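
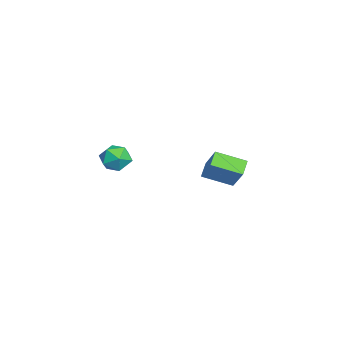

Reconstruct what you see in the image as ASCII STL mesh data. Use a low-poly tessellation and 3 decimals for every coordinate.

solid 
facet normal -0.987 0.043 0.155
outer loop
vertex 1.137 -2.592 3.372
vertex 1.055 -3.239 3.03
vertex 1.17 -3.218 3.757
endloop
endfacet
facet normal -0.633 0.381 0.674
outer loop
vertex 1.137 -2.592 3.372
vertex 1.17 -3.218 3.757
vertex 1.646 -2.675 3.897
endloop
endfacet
facet normal -0.240 0.896 0.374
outer loop
vertex 1.137 -2.592 3.372
vertex 1.646 -2.675 3.897
vertex 1.826 -2.359 3.256
endloop
endfacet
facet normal -0.352 0.876 -0.331
outer loop
vertex 1.137 -2.592 3.372
vertex 1.826 -2.359 3.256
vertex 1.46 -2.708 2.721
endloop
endfacet
facet normal -0.813 0.349 -0.466
outer loop
vertex 1.137 -2.592 3.372
vertex 1.46 -2.708 2.721
vertex 1.055 -3.239 3.03
endloop
endfacet
facet normal -0.187 -0.088 0.978
outer loop
vertex 1.646 -2.675 3.897
vertex 1.17 -3.218 3.757
vertex 1.88 -3.372 3.879
endloop
endfacet
facet normal -0.761 -0.634 0.139
outer loop
vertex 1.17 -3.218 3.757
vertex 1.055 -3.239 3.03
vertex 1.514 -3.721 3.344
endloop
endfacet
facet normal -0.479 -0.139 -0.867
outer loop
vertex 1.055 -3.239 3.03
vertex 1.46 -2.708 2.721
vertex 1.694 -3.405 2.703
endloop
endfacet
facet normal 0.266 0.714 -0.648
outer loop
vertex 1.46 -2.708 2.721
vertex 1.826 -2.359 3.256
vertex 2.17 -2.862 2.843
endloop
endfacet
facet normal 0.446 0.747 0.493
outer loop
vertex 1.826 -2.359 3.256
vertex 1.646 -2.675 3.897
vertex 2.285 -2.841 3.57
endloop
endfacet
facet normal 0.352 -0.876 0.331
outer loop
vertex 2.203 -3.488 3.228
vertex 1.88 -3.372 3.879
vertex 1.514 -3.721 3.344
endloop
endfacet
facet normal 0.240 -0.896 -0.374
outer loop
vertex 2.203 -3.488 3.228
vertex 1.514 -3.721 3.344
vertex 1.694 -3.405 2.703
endloop
endfacet
facet normal 0.633 -0.381 -0.674
outer loop
vertex 2.203 -3.488 3.228
vertex 1.694 -3.405 2.703
vertex 2.17 -2.862 2.843
endloop
endfacet
facet normal 0.987 -0.043 -0.155
outer loop
vertex 2.203 -3.488 3.228
vertex 2.17 -2.862 2.843
vertex 2.285 -2.841 3.57
endloop
endfacet
facet normal 0.813 -0.349 0.466
outer loop
vertex 2.203 -3.488 3.228
vertex 2.285 -2.841 3.57
vertex 1.88 -3.372 3.879
endloop
endfacet
facet normal -0.266 -0.714 0.648
outer loop
vertex 1.514 -3.721 3.344
vertex 1.88 -3.372 3.879
vertex 1.17 -3.218 3.757
endloop
endfacet
facet normal -0.446 -0.747 -0.493
outer loop
vertex 1.694 -3.405 2.703
vertex 1.514 -3.721 3.344
vertex 1.055 -3.239 3.03
endloop
endfacet
facet normal 0.187 0.088 -0.978
outer loop
vertex 2.17 -2.862 2.843
vertex 1.694 -3.405 2.703
vertex 1.46 -2.708 2.721
endloop
endfacet
facet normal 0.761 0.634 -0.139
outer loop
vertex 2.285 -2.841 3.57
vertex 2.17 -2.862 2.843
vertex 1.826 -2.359 3.256
endloop
endfacet
facet normal 0.479 0.139 0.867
outer loop
vertex 1.88 -3.372 3.879
vertex 2.285 -2.841 3.57
vertex 1.646 -2.675 3.897
endloop
endfacet
facet normal -0.834 0.205 0.513
outer loop
vertex -3.822 0.741 0.883
vertex -3.804 2.125 0.358
vertex -4.645 0.31 -0.282
endloop
endfacet
facet normal -0.013 -0.935 0.355
outer loop
vertex -3.936 0.135 -0.718
vertex -3.822 0.741 0.883
vertex -4.645 0.31 -0.282
endloop
endfacet
facet normal -0.834 0.206 0.512
outer loop
vertex -4.645 0.31 -0.282
vertex -3.804 2.125 0.358
vertex -4.626 1.694 -0.807
endloop
endfacet
facet normal -0.552 -0.289 -0.782
outer loop
vertex -4.626 1.694 -0.807
vertex -3.936 0.135 -0.718
vertex -4.645 0.31 -0.282
endloop
endfacet
facet normal 0.552 0.289 0.782
outer loop
vertex -3.822 0.741 0.883
vertex -3.095 1.95 -0.078
vertex -3.804 2.125 0.358
endloop
endfacet
facet normal -0.013 -0.935 0.355
outer loop
vertex -3.114 0.566 0.447
vertex -3.822 0.741 0.883
vertex -3.936 0.135 -0.718
endloop
endfacet
facet normal 0.553 0.289 0.782
outer loop
vertex -3.114 0.566 0.447
vertex -3.095 1.95 -0.078
vertex -3.822 0.741 0.883
endloop
endfacet
facet normal 0.013 0.935 -0.355
outer loop
vertex -3.804 2.125 0.358
vertex -3.095 1.95 -0.078
vertex -4.626 1.694 -0.807
endloop
endfacet
facet normal -0.553 -0.289 -0.782
outer loop
vertex -3.918 1.519 -1.243
vertex -3.936 0.135 -0.718
vertex -4.626 1.694 -0.807
endloop
endfacet
facet normal 0.013 0.935 -0.355
outer loop
vertex -4.626 1.694 -0.807
vertex -3.095 1.95 -0.078
vertex -3.918 1.519 -1.243
endloop
endfacet
facet normal 0.834 -0.205 -0.512
outer loop
vertex -3.918 1.519 -1.243
vertex -3.114 0.566 0.447
vertex -3.936 0.135 -0.718
endloop
endfacet
facet normal 0.834 -0.206 -0.513
outer loop
vertex -3.095 1.95 -0.078
vertex -3.114 0.566 0.447
vertex -3.918 1.519 -1.243
endloop
endfacet

endsolid


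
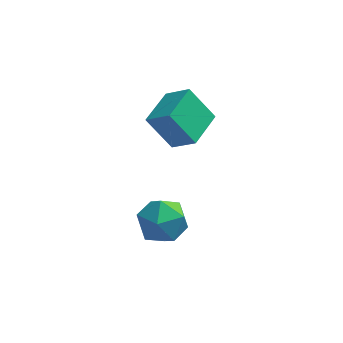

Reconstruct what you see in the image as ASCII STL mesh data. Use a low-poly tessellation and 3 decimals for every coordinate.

solid 
facet normal 0.103 0.992 -0.069
outer loop
vertex -0.814 -2.232 -4.07
vertex -1.451 -2.104 -3.178
vertex -0.358 -2.21 -3.065
endloop
endfacet
facet normal 0.680 0.658 -0.323
outer loop
vertex -0.814 -2.232 -4.07
vertex -0.358 -2.21 -3.065
vertex -0.007 -2.941 -3.814
endloop
endfacet
facet normal 0.471 0.228 -0.852
outer loop
vertex -0.814 -2.232 -4.07
vertex -0.007 -2.941 -3.814
vertex -0.883 -3.287 -4.39
endloop
endfacet
facet normal -0.237 0.296 -0.925
outer loop
vertex -0.814 -2.232 -4.07
vertex -0.883 -3.287 -4.39
vertex -1.775 -2.77 -3.996
endloop
endfacet
facet normal -0.464 0.768 -0.442
outer loop
vertex -0.814 -2.232 -4.07
vertex -1.775 -2.77 -3.996
vertex -1.451 -2.104 -3.178
endloop
endfacet
facet normal 0.947 0.251 0.199
outer loop
vertex -0.007 -2.941 -3.814
vertex -0.358 -2.21 -3.065
vertex -0.145 -3.25 -2.764
endloop
endfacet
facet normal 0.014 0.792 0.610
outer loop
vertex -0.358 -2.21 -3.065
vertex -1.451 -2.104 -3.178
vertex -1.037 -2.733 -2.37
endloop
endfacet
facet normal -0.903 0.430 0.008
outer loop
vertex -1.451 -2.104 -3.178
vertex -1.775 -2.77 -3.996
vertex -1.913 -3.079 -2.946
endloop
endfacet
facet normal -0.536 -0.334 -0.775
outer loop
vertex -1.775 -2.77 -3.996
vertex -0.883 -3.287 -4.39
vertex -1.562 -3.81 -3.695
endloop
endfacet
facet normal 0.608 -0.445 -0.658
outer loop
vertex -0.883 -3.287 -4.39
vertex -0.007 -2.941 -3.814
vertex -0.469 -3.916 -3.582
endloop
endfacet
facet normal 0.237 -0.296 0.925
outer loop
vertex -1.106 -3.788 -2.69
vertex -0.145 -3.25 -2.764
vertex -1.037 -2.733 -2.37
endloop
endfacet
facet normal -0.471 -0.228 0.852
outer loop
vertex -1.106 -3.788 -2.69
vertex -1.037 -2.733 -2.37
vertex -1.913 -3.079 -2.946
endloop
endfacet
facet normal -0.680 -0.658 0.323
outer loop
vertex -1.106 -3.788 -2.69
vertex -1.913 -3.079 -2.946
vertex -1.562 -3.81 -3.695
endloop
endfacet
facet normal -0.103 -0.992 0.069
outer loop
vertex -1.106 -3.788 -2.69
vertex -1.562 -3.81 -3.695
vertex -0.469 -3.916 -3.582
endloop
endfacet
facet normal 0.464 -0.768 0.442
outer loop
vertex -1.106 -3.788 -2.69
vertex -0.469 -3.916 -3.582
vertex -0.145 -3.25 -2.764
endloop
endfacet
facet normal 0.536 0.334 0.775
outer loop
vertex -1.037 -2.733 -2.37
vertex -0.145 -3.25 -2.764
vertex -0.358 -2.21 -3.065
endloop
endfacet
facet normal -0.608 0.445 0.658
outer loop
vertex -1.913 -3.079 -2.946
vertex -1.037 -2.733 -2.37
vertex -1.451 -2.104 -3.178
endloop
endfacet
facet normal -0.947 -0.251 -0.199
outer loop
vertex -1.562 -3.81 -3.695
vertex -1.913 -3.079 -2.946
vertex -1.775 -2.77 -3.996
endloop
endfacet
facet normal -0.014 -0.792 -0.610
outer loop
vertex -0.469 -3.916 -3.582
vertex -1.562 -3.81 -3.695
vertex -0.883 -3.287 -4.39
endloop
endfacet
facet normal 0.903 -0.430 -0.008
outer loop
vertex -0.145 -3.25 -2.764
vertex -0.469 -3.916 -3.582
vertex -0.007 -2.941 -3.814
endloop
endfacet
facet normal -0.592 0.207 0.779
outer loop
vertex -0.781 -1.53 1.765
vertex -0.113 -0.014 1.869
vertex -1.682 -1.078 0.96
endloop
endfacet
facet normal -0.402 -0.913 -0.063
outer loop
vertex -0.687 -1.426 -0.349
vertex -0.781 -1.53 1.765
vertex -1.682 -1.078 0.96
endloop
endfacet
facet normal -0.592 0.207 0.779
outer loop
vertex -1.682 -1.078 0.96
vertex -0.113 -0.014 1.869
vertex -1.014 0.438 1.064
endloop
endfacet
facet normal -0.698 0.351 -0.624
outer loop
vertex -1.014 0.438 1.064
vertex -0.687 -1.426 -0.349
vertex -1.682 -1.078 0.96
endloop
endfacet
facet normal 0.698 -0.351 0.624
outer loop
vertex -0.781 -1.53 1.765
vertex 0.882 -0.362 0.56
vertex -0.113 -0.014 1.869
endloop
endfacet
facet normal -0.402 -0.913 -0.063
outer loop
vertex 0.214 -1.878 0.456
vertex -0.781 -1.53 1.765
vertex -0.687 -1.426 -0.349
endloop
endfacet
facet normal 0.698 -0.351 0.624
outer loop
vertex 0.214 -1.878 0.456
vertex 0.882 -0.362 0.56
vertex -0.781 -1.53 1.765
endloop
endfacet
facet normal 0.402 0.913 0.063
outer loop
vertex -0.113 -0.014 1.869
vertex 0.882 -0.362 0.56
vertex -1.014 0.438 1.064
endloop
endfacet
facet normal -0.698 0.351 -0.624
outer loop
vertex -0.019 0.09 -0.245
vertex -0.687 -1.426 -0.349
vertex -1.014 0.438 1.064
endloop
endfacet
facet normal 0.402 0.913 0.063
outer loop
vertex -1.014 0.438 1.064
vertex 0.882 -0.362 0.56
vertex -0.019 0.09 -0.245
endloop
endfacet
facet normal 0.592 -0.207 -0.779
outer loop
vertex -0.019 0.09 -0.245
vertex 0.214 -1.878 0.456
vertex -0.687 -1.426 -0.349
endloop
endfacet
facet normal 0.592 -0.207 -0.779
outer loop
vertex 0.882 -0.362 0.56
vertex 0.214 -1.878 0.456
vertex -0.019 0.09 -0.245
endloop
endfacet

endsolid


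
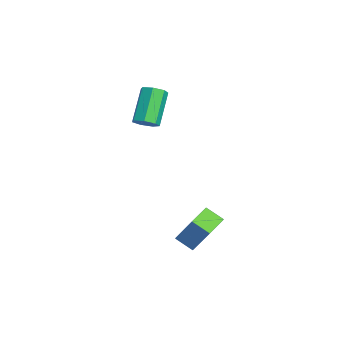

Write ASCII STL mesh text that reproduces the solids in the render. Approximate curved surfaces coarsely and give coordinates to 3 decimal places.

solid 
facet normal -0.451 -0.290 -0.844
outer loop
vertex 3.037 0.772 -2.377
vertex 2.061 1.666 -2.163
vertex 3.605 1.527 -2.94
endloop
endfacet
facet normal 0.728 -0.667 -0.160
outer loop
vertex 4.579 2.154 -1.117
vertex 3.037 0.772 -2.377
vertex 3.605 1.527 -2.94
endloop
endfacet
facet normal -0.451 -0.290 -0.844
outer loop
vertex 3.605 1.527 -2.94
vertex 2.061 1.666 -2.163
vertex 2.63 2.421 -2.726
endloop
endfacet
facet normal 0.517 0.686 -0.512
outer loop
vertex 2.63 2.421 -2.726
vertex 4.579 2.154 -1.117
vertex 3.605 1.527 -2.94
endloop
endfacet
facet normal -0.516 -0.686 0.512
outer loop
vertex 3.037 0.772 -2.377
vertex 3.035 2.293 -0.34
vertex 2.061 1.666 -2.163
endloop
endfacet
facet normal 0.728 -0.667 -0.159
outer loop
vertex 4.01 1.399 -0.554
vertex 3.037 0.772 -2.377
vertex 4.579 2.154 -1.117
endloop
endfacet
facet normal -0.517 -0.686 0.512
outer loop
vertex 4.01 1.399 -0.554
vertex 3.035 2.293 -0.34
vertex 3.037 0.772 -2.377
endloop
endfacet
facet normal -0.728 0.667 0.159
outer loop
vertex 2.061 1.666 -2.163
vertex 3.035 2.293 -0.34
vertex 2.63 2.421 -2.726
endloop
endfacet
facet normal 0.517 0.686 -0.512
outer loop
vertex 3.603 3.048 -0.903
vertex 4.579 2.154 -1.117
vertex 2.63 2.421 -2.726
endloop
endfacet
facet normal -0.728 0.667 0.159
outer loop
vertex 2.63 2.421 -2.726
vertex 3.035 2.293 -0.34
vertex 3.603 3.048 -0.903
endloop
endfacet
facet normal 0.451 0.290 0.844
outer loop
vertex 3.603 3.048 -0.903
vertex 4.01 1.399 -0.554
vertex 4.579 2.154 -1.117
endloop
endfacet
facet normal 0.451 0.290 0.844
outer loop
vertex 3.035 2.293 -0.34
vertex 4.01 1.399 -0.554
vertex 3.603 3.048 -0.903
endloop
endfacet
facet normal 0.609 -0.317 -0.727
outer loop
vertex -1.274 0.052 3.452
vertex -1.779 0.205 2.962
vertex -1.256 0.63 3.215
endloop
endfacet
facet normal 0.792 0.210 0.573
outer loop
vertex -1.274 0.052 3.452
vertex -1.256 0.63 3.215
vertex -2.596 0.743 5.028
endloop
endfacet
facet normal 0.792 0.210 0.573
outer loop
vertex -2.596 0.743 5.028
vertex -1.256 0.63 3.215
vertex -2.578 1.32 4.791
endloop
endfacet
facet normal -0.609 0.317 0.727
outer loop
vertex -2.596 0.743 5.028
vertex -2.578 1.32 4.791
vertex -3.101 0.895 4.538
endloop
endfacet
facet normal 0.610 -0.319 -0.726
outer loop
vertex -1.256 0.63 3.215
vertex -1.779 0.205 2.962
vertex -1.631 0.887 2.787
endloop
endfacet
facet normal 0.517 0.854 0.060
outer loop
vertex -1.256 0.63 3.215
vertex -1.631 0.887 2.787
vertex -2.578 1.32 4.791
endloop
endfacet
facet normal 0.517 0.854 0.060
outer loop
vertex -2.578 1.32 4.791
vertex -1.631 0.887 2.787
vertex -2.954 1.578 4.363
endloop
endfacet
facet normal -0.609 0.317 0.727
outer loop
vertex -2.578 1.32 4.791
vertex -2.954 1.578 4.363
vertex -3.101 0.895 4.538
endloop
endfacet
facet normal 0.609 -0.319 -0.726
outer loop
vertex -1.631 0.887 2.787
vertex -1.779 0.205 2.962
vertex -2.118 0.631 2.491
endloop
endfacet
facet normal -0.147 0.855 -0.498
outer loop
vertex -1.631 0.887 2.787
vertex -2.118 0.631 2.491
vertex -2.954 1.578 4.363
endloop
endfacet
facet normal -0.148 0.854 -0.498
outer loop
vertex -2.954 1.578 4.363
vertex -2.118 0.631 2.491
vertex -3.44 1.321 4.067
endloop
endfacet
facet normal -0.610 0.317 0.726
outer loop
vertex -2.954 1.578 4.363
vertex -3.44 1.321 4.067
vertex -3.101 0.895 4.538
endloop
endfacet
facet normal 0.610 -0.318 -0.726
outer loop
vertex -2.118 0.631 2.491
vertex -1.779 0.205 2.962
vertex -2.349 0.053 2.55
endloop
endfacet
facet normal -0.701 0.211 -0.681
outer loop
vertex -2.118 0.631 2.491
vertex -2.349 0.053 2.55
vertex -3.44 1.321 4.067
endloop
endfacet
facet normal -0.701 0.212 -0.681
outer loop
vertex -3.44 1.321 4.067
vertex -2.349 0.053 2.55
vertex -3.672 0.744 4.126
endloop
endfacet
facet normal -0.609 0.319 0.727
outer loop
vertex -3.44 1.321 4.067
vertex -3.672 0.744 4.126
vertex -3.101 0.895 4.538
endloop
endfacet
facet normal 0.610 -0.318 -0.726
outer loop
vertex -2.349 0.053 2.55
vertex -1.779 0.205 2.962
vertex -2.151 -0.41 2.919
endloop
endfacet
facet normal -0.727 -0.591 -0.351
outer loop
vertex -2.349 0.053 2.55
vertex -2.151 -0.41 2.919
vertex -3.672 0.744 4.126
endloop
endfacet
facet normal -0.727 -0.591 -0.351
outer loop
vertex -3.672 0.744 4.126
vertex -2.151 -0.41 2.919
vertex -3.473 0.28 4.495
endloop
endfacet
facet normal -0.609 0.317 0.727
outer loop
vertex -3.672 0.744 4.126
vertex -3.473 0.28 4.495
vertex -3.101 0.895 4.538
endloop
endfacet
facet normal 0.610 -0.318 -0.726
outer loop
vertex -2.151 -0.41 2.919
vertex -1.779 0.205 2.962
vertex -1.673 -0.41 3.321
endloop
endfacet
facet normal -0.205 -0.948 0.243
outer loop
vertex -2.151 -0.41 2.919
vertex -1.673 -0.41 3.321
vertex -3.473 0.28 4.495
endloop
endfacet
facet normal -0.205 -0.948 0.243
outer loop
vertex -3.473 0.28 4.495
vertex -1.673 -0.41 3.321
vertex -2.995 0.28 4.897
endloop
endfacet
facet normal -0.610 0.318 0.726
outer loop
vertex -3.473 0.28 4.495
vertex -2.995 0.28 4.897
vertex -3.101 0.895 4.538
endloop
endfacet
facet normal 0.608 -0.319 -0.727
outer loop
vertex -1.673 -0.41 3.321
vertex -1.779 0.205 2.962
vertex -1.274 0.052 3.452
endloop
endfacet
facet normal 0.471 -0.592 0.654
outer loop
vertex -1.673 -0.41 3.321
vertex -1.274 0.052 3.452
vertex -2.995 0.28 4.897
endloop
endfacet
facet normal 0.471 -0.591 0.655
outer loop
vertex -2.995 0.28 4.897
vertex -1.274 0.052 3.452
vertex -2.596 0.743 5.028
endloop
endfacet
facet normal -0.609 0.319 0.726
outer loop
vertex -2.995 0.28 4.897
vertex -2.596 0.743 5.028
vertex -3.101 0.895 4.538
endloop
endfacet

endsolid


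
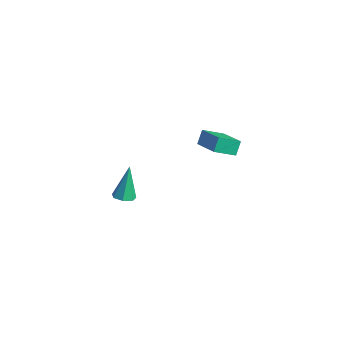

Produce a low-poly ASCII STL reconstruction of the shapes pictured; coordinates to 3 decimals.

solid 
facet normal 0.184 -0.422 -0.888
outer loop
vertex -3.439 -2.495 -4.05
vertex -3.8 -2.051 -4.336
vertex -3.173 -2.036 -4.213
endloop
endfacet
facet normal 0.771 -0.237 0.592
outer loop
vertex -3.439 -2.495 -4.05
vertex -3.173 -2.036 -4.213
vertex -4.16 -1.229 -2.604
endloop
endfacet
facet normal 0.184 -0.421 -0.888
outer loop
vertex -3.173 -2.036 -4.213
vertex -3.8 -2.051 -4.336
vertex -3.379 -1.588 -4.468
endloop
endfacet
facet normal 0.821 0.516 0.244
outer loop
vertex -3.173 -2.036 -4.213
vertex -3.379 -1.588 -4.468
vertex -4.16 -1.229 -2.604
endloop
endfacet
facet normal 0.185 -0.421 -0.888
outer loop
vertex -3.379 -1.588 -4.468
vertex -3.8 -2.051 -4.336
vertex -3.903 -1.489 -4.624
endloop
endfacet
facet normal 0.213 0.972 -0.098
outer loop
vertex -3.379 -1.588 -4.468
vertex -3.903 -1.489 -4.624
vertex -4.16 -1.229 -2.604
endloop
endfacet
facet normal 0.182 -0.422 -0.888
outer loop
vertex -3.903 -1.489 -4.624
vertex -3.8 -2.051 -4.336
vertex -4.35 -1.813 -4.562
endloop
endfacet
facet normal -0.594 0.785 -0.177
outer loop
vertex -3.903 -1.489 -4.624
vertex -4.35 -1.813 -4.562
vertex -4.16 -1.229 -2.604
endloop
endfacet
facet normal 0.183 -0.421 -0.888
outer loop
vertex -4.35 -1.813 -4.562
vertex -3.8 -2.051 -4.336
vertex -4.383 -2.317 -4.33
endloop
endfacet
facet normal -0.993 0.096 0.068
outer loop
vertex -4.35 -1.813 -4.562
vertex -4.383 -2.317 -4.33
vertex -4.16 -1.229 -2.604
endloop
endfacet
facet normal 0.183 -0.422 -0.888
outer loop
vertex -4.383 -2.317 -4.33
vertex -3.8 -2.051 -4.336
vertex -3.977 -2.62 -4.102
endloop
endfacet
facet normal -0.683 -0.575 0.451
outer loop
vertex -4.383 -2.317 -4.33
vertex -3.977 -2.62 -4.102
vertex -4.16 -1.229 -2.604
endloop
endfacet
facet normal 0.184 -0.422 -0.888
outer loop
vertex -3.977 -2.62 -4.102
vertex -3.8 -2.051 -4.336
vertex -3.439 -2.495 -4.05
endloop
endfacet
facet normal 0.102 -0.723 0.684
outer loop
vertex -3.977 -2.62 -4.102
vertex -3.439 -2.495 -4.05
vertex -4.16 -1.229 -2.604
endloop
endfacet
facet normal -0.880 0.236 -0.413
outer loop
vertex 0.295 -1.021 2.395
vertex 0.136 -0.507 3.027
vertex 0.857 -0.054 1.751
endloop
endfacet
facet normal 0.192 -0.619 -0.762
outer loop
vertex 2.264 -0.433 2.413
vertex 0.295 -1.021 2.395
vertex 0.857 -0.054 1.751
endloop
endfacet
facet normal -0.879 0.237 -0.413
outer loop
vertex 0.857 -0.054 1.751
vertex 0.136 -0.507 3.027
vertex 0.698 0.459 2.384
endloop
endfacet
facet normal 0.436 0.750 -0.498
outer loop
vertex 0.698 0.459 2.384
vertex 2.264 -0.433 2.413
vertex 0.857 -0.054 1.751
endloop
endfacet
facet normal -0.436 -0.749 0.499
outer loop
vertex 0.295 -1.021 2.395
vertex 1.543 -0.886 3.689
vertex 0.136 -0.507 3.027
endloop
endfacet
facet normal 0.192 -0.619 -0.762
outer loop
vertex 1.702 -1.399 3.056
vertex 0.295 -1.021 2.395
vertex 2.264 -0.433 2.413
endloop
endfacet
facet normal -0.435 -0.750 0.498
outer loop
vertex 1.702 -1.399 3.056
vertex 1.543 -0.886 3.689
vertex 0.295 -1.021 2.395
endloop
endfacet
facet normal -0.192 0.619 0.762
outer loop
vertex 0.136 -0.507 3.027
vertex 1.543 -0.886 3.689
vertex 0.698 0.459 2.384
endloop
endfacet
facet normal 0.436 0.749 -0.499
outer loop
vertex 2.105 0.081 3.045
vertex 2.264 -0.433 2.413
vertex 0.698 0.459 2.384
endloop
endfacet
facet normal -0.192 0.619 0.762
outer loop
vertex 0.698 0.459 2.384
vertex 1.543 -0.886 3.689
vertex 2.105 0.081 3.045
endloop
endfacet
facet normal 0.879 -0.236 0.413
outer loop
vertex 2.105 0.081 3.045
vertex 1.702 -1.399 3.056
vertex 2.264 -0.433 2.413
endloop
endfacet
facet normal 0.880 -0.236 0.413
outer loop
vertex 1.543 -0.886 3.689
vertex 1.702 -1.399 3.056
vertex 2.105 0.081 3.045
endloop
endfacet

endsolid


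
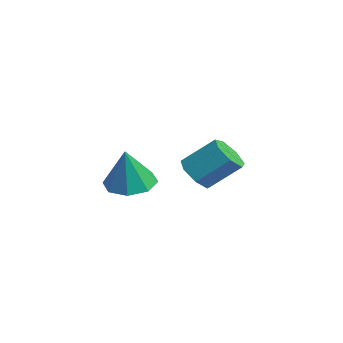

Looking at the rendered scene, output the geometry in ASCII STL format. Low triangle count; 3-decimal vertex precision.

solid 
facet normal -0.287 -0.695 -0.660
outer loop
vertex -0.3 1.944 2.398
vertex -0.736 2.597 1.9
vertex 0.143 2.303 1.827
endloop
endfacet
facet normal 0.785 -0.566 0.253
outer loop
vertex -0.3 1.944 2.398
vertex 0.143 2.303 1.827
vertex 0.232 3.229 3.618
endloop
endfacet
facet normal 0.785 -0.566 0.253
outer loop
vertex 0.232 3.229 3.618
vertex 0.143 2.303 1.827
vertex 0.675 3.588 3.047
endloop
endfacet
facet normal 0.288 0.694 0.660
outer loop
vertex 0.232 3.229 3.618
vertex 0.675 3.588 3.047
vertex -0.204 3.883 3.12
endloop
endfacet
facet normal -0.287 -0.694 -0.660
outer loop
vertex 0.143 2.303 1.827
vertex -0.736 2.597 1.9
vertex -0.076 2.884 1.311
endloop
endfacet
facet normal 0.919 -0.005 -0.395
outer loop
vertex 0.143 2.303 1.827
vertex -0.076 2.884 1.311
vertex 0.675 3.588 3.047
endloop
endfacet
facet normal 0.919 -0.005 -0.395
outer loop
vertex 0.675 3.588 3.047
vertex -0.076 2.884 1.311
vertex 0.456 4.169 2.531
endloop
endfacet
facet normal 0.288 0.694 0.660
outer loop
vertex 0.675 3.588 3.047
vertex 0.456 4.169 2.531
vertex -0.204 3.883 3.12
endloop
endfacet
facet normal -0.287 -0.695 -0.660
outer loop
vertex -0.076 2.884 1.311
vertex -0.736 2.597 1.9
vertex -0.792 3.249 1.238
endloop
endfacet
facet normal 0.361 0.559 -0.746
outer loop
vertex -0.076 2.884 1.311
vertex -0.792 3.249 1.238
vertex 0.456 4.169 2.531
endloop
endfacet
facet normal 0.361 0.559 -0.746
outer loop
vertex 0.456 4.169 2.531
vertex -0.792 3.249 1.238
vertex -0.26 4.534 2.458
endloop
endfacet
facet normal 0.287 0.695 0.659
outer loop
vertex 0.456 4.169 2.531
vertex -0.26 4.534 2.458
vertex -0.204 3.883 3.12
endloop
endfacet
facet normal -0.287 -0.694 -0.660
outer loop
vertex -0.792 3.249 1.238
vertex -0.736 2.597 1.9
vertex -1.466 3.123 1.664
endloop
endfacet
facet normal -0.469 0.702 -0.535
outer loop
vertex -0.792 3.249 1.238
vertex -1.466 3.123 1.664
vertex -0.26 4.534 2.458
endloop
endfacet
facet normal -0.469 0.702 -0.535
outer loop
vertex -0.26 4.534 2.458
vertex -1.466 3.123 1.664
vertex -0.934 4.408 2.884
endloop
endfacet
facet normal 0.287 0.695 0.659
outer loop
vertex -0.26 4.534 2.458
vertex -0.934 4.408 2.884
vertex -0.204 3.883 3.12
endloop
endfacet
facet normal -0.288 -0.695 -0.659
outer loop
vertex -1.466 3.123 1.664
vertex -0.736 2.597 1.9
vertex -1.59 2.602 2.268
endloop
endfacet
facet normal -0.945 0.316 0.079
outer loop
vertex -1.466 3.123 1.664
vertex -1.59 2.602 2.268
vertex -0.934 4.408 2.884
endloop
endfacet
facet normal -0.945 0.316 0.079
outer loop
vertex -0.934 4.408 2.884
vertex -1.59 2.602 2.268
vertex -1.058 3.887 3.488
endloop
endfacet
facet normal 0.287 0.695 0.659
outer loop
vertex -0.934 4.408 2.884
vertex -1.058 3.887 3.488
vertex -0.204 3.883 3.12
endloop
endfacet
facet normal -0.288 -0.694 -0.659
outer loop
vertex -1.59 2.602 2.268
vertex -0.736 2.597 1.9
vertex -1.071 2.077 2.594
endloop
endfacet
facet normal -0.710 -0.308 0.634
outer loop
vertex -1.59 2.602 2.268
vertex -1.071 2.077 2.594
vertex -1.058 3.887 3.488
endloop
endfacet
facet normal -0.710 -0.308 0.634
outer loop
vertex -1.058 3.887 3.488
vertex -1.071 2.077 2.594
vertex -0.539 3.362 3.814
endloop
endfacet
facet normal 0.288 0.694 0.660
outer loop
vertex -1.058 3.887 3.488
vertex -0.539 3.362 3.814
vertex -0.204 3.883 3.12
endloop
endfacet
facet normal -0.287 -0.695 -0.659
outer loop
vertex -1.071 2.077 2.594
vertex -0.736 2.597 1.9
vertex -0.3 1.944 2.398
endloop
endfacet
facet normal 0.060 -0.700 0.711
outer loop
vertex -1.071 2.077 2.594
vertex -0.3 1.944 2.398
vertex -0.539 3.362 3.814
endloop
endfacet
facet normal 0.060 -0.700 0.711
outer loop
vertex -0.539 3.362 3.814
vertex -0.3 1.944 2.398
vertex 0.232 3.229 3.618
endloop
endfacet
facet normal 0.288 0.694 0.660
outer loop
vertex -0.539 3.362 3.814
vertex 0.232 3.229 3.618
vertex -0.204 3.883 3.12
endloop
endfacet
facet normal -0.259 0.185 -0.948
outer loop
vertex 3.394 -0.677 2.808
vertex 2.423 -1.084 2.994
vertex 2.861 -0.111 3.064
endloop
endfacet
facet normal 0.753 0.535 0.383
outer loop
vertex 3.394 -0.677 2.808
vertex 2.861 -0.111 3.064
vertex 2.917 -1.436 4.806
endloop
endfacet
facet normal -0.259 0.185 -0.948
outer loop
vertex 2.861 -0.111 3.064
vertex 2.423 -1.084 2.994
vertex 2.071 -0.115 3.279
endloop
endfacet
facet normal 0.158 0.788 0.595
outer loop
vertex 2.861 -0.111 3.064
vertex 2.071 -0.115 3.279
vertex 2.917 -1.436 4.806
endloop
endfacet
facet normal -0.259 0.185 -0.948
outer loop
vertex 2.071 -0.115 3.279
vertex 2.423 -1.084 2.994
vertex 1.487 -0.687 3.327
endloop
endfacet
facet normal -0.460 0.529 0.713
outer loop
vertex 2.071 -0.115 3.279
vertex 1.487 -0.687 3.327
vertex 2.917 -1.436 4.806
endloop
endfacet
facet normal -0.259 0.184 -0.948
outer loop
vertex 1.487 -0.687 3.327
vertex 2.423 -1.084 2.994
vertex 1.451 -1.492 3.181
endloop
endfacet
facet normal -0.738 -0.088 0.669
outer loop
vertex 1.487 -0.687 3.327
vertex 1.451 -1.492 3.181
vertex 2.917 -1.436 4.806
endloop
endfacet
facet normal -0.260 0.184 -0.948
outer loop
vertex 1.451 -1.492 3.181
vertex 2.423 -1.084 2.994
vertex 1.985 -2.058 2.925
endloop
endfacet
facet normal -0.514 -0.706 0.488
outer loop
vertex 1.451 -1.492 3.181
vertex 1.985 -2.058 2.925
vertex 2.917 -1.436 4.806
endloop
endfacet
facet normal -0.259 0.184 -0.948
outer loop
vertex 1.985 -2.058 2.925
vertex 2.423 -1.084 2.994
vertex 2.775 -2.054 2.71
endloop
endfacet
facet normal 0.080 -0.958 0.277
outer loop
vertex 1.985 -2.058 2.925
vertex 2.775 -2.054 2.71
vertex 2.917 -1.436 4.806
endloop
endfacet
facet normal -0.258 0.184 -0.948
outer loop
vertex 2.775 -2.054 2.71
vertex 2.423 -1.084 2.994
vertex 3.359 -1.482 2.662
endloop
endfacet
facet normal 0.697 -0.699 0.159
outer loop
vertex 2.775 -2.054 2.71
vertex 3.359 -1.482 2.662
vertex 2.917 -1.436 4.806
endloop
endfacet
facet normal -0.258 0.183 -0.948
outer loop
vertex 3.359 -1.482 2.662
vertex 2.423 -1.084 2.994
vertex 3.394 -0.677 2.808
endloop
endfacet
facet normal 0.976 -0.079 0.203
outer loop
vertex 3.359 -1.482 2.662
vertex 3.394 -0.677 2.808
vertex 2.917 -1.436 4.806
endloop
endfacet

endsolid


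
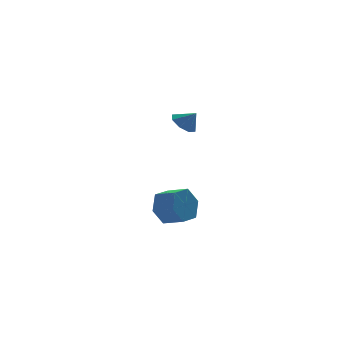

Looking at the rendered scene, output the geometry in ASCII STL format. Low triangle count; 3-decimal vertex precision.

solid 
facet normal -0.562 0.765 -0.316
outer loop
vertex -2.589 -3.197 -3.146
vertex -3.139 -3.216 -2.216
vertex -2.254 -2.604 -2.308
endloop
endfacet
facet normal 0.767 0.338 -0.546
outer loop
vertex -2.589 -3.197 -3.146
vertex -2.254 -2.604 -2.308
vertex -1.892 -4.145 -2.754
endloop
endfacet
facet normal 0.766 0.338 -0.546
outer loop
vertex -1.892 -4.145 -2.754
vertex -2.254 -2.604 -2.308
vertex -1.557 -3.551 -1.916
endloop
endfacet
facet normal 0.563 -0.764 0.316
outer loop
vertex -1.892 -4.145 -2.754
vertex -1.557 -3.551 -1.916
vertex -2.441 -4.164 -1.824
endloop
endfacet
facet normal -0.562 0.765 -0.316
outer loop
vertex -2.254 -2.604 -2.308
vertex -3.139 -3.216 -2.216
vertex -2.803 -2.623 -1.378
endloop
endfacet
facet normal 0.652 0.645 0.398
outer loop
vertex -2.254 -2.604 -2.308
vertex -2.803 -2.623 -1.378
vertex -1.557 -3.551 -1.916
endloop
endfacet
facet normal 0.652 0.645 0.398
outer loop
vertex -1.557 -3.551 -1.916
vertex -2.803 -2.623 -1.378
vertex -2.106 -3.57 -0.986
endloop
endfacet
facet normal 0.563 -0.764 0.316
outer loop
vertex -1.557 -3.551 -1.916
vertex -2.106 -3.57 -0.986
vertex -2.441 -4.164 -1.824
endloop
endfacet
facet normal -0.562 0.765 -0.316
outer loop
vertex -2.803 -2.623 -1.378
vertex -3.139 -3.216 -2.216
vertex -3.688 -3.235 -1.286
endloop
endfacet
facet normal -0.114 0.307 0.945
outer loop
vertex -2.803 -2.623 -1.378
vertex -3.688 -3.235 -1.286
vertex -2.106 -3.57 -0.986
endloop
endfacet
facet normal -0.114 0.307 0.945
outer loop
vertex -2.106 -3.57 -0.986
vertex -3.688 -3.235 -1.286
vertex -2.991 -4.183 -0.894
endloop
endfacet
facet normal 0.562 -0.764 0.317
outer loop
vertex -2.106 -3.57 -0.986
vertex -2.991 -4.183 -0.894
vertex -2.441 -4.164 -1.824
endloop
endfacet
facet normal -0.563 0.764 -0.316
outer loop
vertex -3.688 -3.235 -1.286
vertex -3.139 -3.216 -2.216
vertex -4.023 -3.829 -2.124
endloop
endfacet
facet normal -0.767 -0.338 0.546
outer loop
vertex -3.688 -3.235 -1.286
vertex -4.023 -3.829 -2.124
vertex -2.991 -4.183 -0.894
endloop
endfacet
facet normal -0.767 -0.338 0.546
outer loop
vertex -2.991 -4.183 -0.894
vertex -4.023 -3.829 -2.124
vertex -3.326 -4.776 -1.732
endloop
endfacet
facet normal 0.562 -0.765 0.316
outer loop
vertex -2.991 -4.183 -0.894
vertex -3.326 -4.776 -1.732
vertex -2.441 -4.164 -1.824
endloop
endfacet
facet normal -0.563 0.764 -0.316
outer loop
vertex -4.023 -3.829 -2.124
vertex -3.139 -3.216 -2.216
vertex -3.474 -3.81 -3.054
endloop
endfacet
facet normal -0.652 -0.645 -0.398
outer loop
vertex -4.023 -3.829 -2.124
vertex -3.474 -3.81 -3.054
vertex -3.326 -4.776 -1.732
endloop
endfacet
facet normal -0.652 -0.645 -0.398
outer loop
vertex -3.326 -4.776 -1.732
vertex -3.474 -3.81 -3.054
vertex -2.777 -4.757 -2.662
endloop
endfacet
facet normal 0.562 -0.765 0.316
outer loop
vertex -3.326 -4.776 -1.732
vertex -2.777 -4.757 -2.662
vertex -2.441 -4.164 -1.824
endloop
endfacet
facet normal -0.562 0.764 -0.317
outer loop
vertex -3.474 -3.81 -3.054
vertex -3.139 -3.216 -2.216
vertex -2.589 -3.197 -3.146
endloop
endfacet
facet normal 0.114 -0.307 -0.945
outer loop
vertex -3.474 -3.81 -3.054
vertex -2.589 -3.197 -3.146
vertex -2.777 -4.757 -2.662
endloop
endfacet
facet normal 0.114 -0.307 -0.945
outer loop
vertex -2.777 -4.757 -2.662
vertex -2.589 -3.197 -3.146
vertex -1.892 -4.145 -2.754
endloop
endfacet
facet normal 0.562 -0.765 0.316
outer loop
vertex -2.777 -4.757 -2.662
vertex -1.892 -4.145 -2.754
vertex -2.441 -4.164 -1.824
endloop
endfacet
facet normal -0.532 0.390 -0.752
outer loop
vertex 0.6 2.599 0.495
vertex 0.084 2.963 1.049
vertex 0.795 3.188 0.663
endloop
endfacet
facet normal 0.952 -0.305 -0.035
outer loop
vertex 0.6 2.599 0.495
vertex 0.795 3.188 0.663
vertex 0.636 2.557 1.831
endloop
endfacet
facet normal -0.532 0.391 -0.751
outer loop
vertex 0.795 3.188 0.663
vertex 0.084 2.963 1.049
vertex 0.574 3.645 1.057
endloop
endfacet
facet normal 0.938 0.234 0.254
outer loop
vertex 0.795 3.188 0.663
vertex 0.574 3.645 1.057
vertex 0.636 2.557 1.831
endloop
endfacet
facet normal -0.532 0.391 -0.751
outer loop
vertex 0.574 3.645 1.057
vertex 0.084 2.963 1.049
vertex 0.066 3.703 1.447
endloop
endfacet
facet normal 0.562 0.500 0.658
outer loop
vertex 0.574 3.645 1.057
vertex 0.066 3.703 1.447
vertex 0.636 2.557 1.831
endloop
endfacet
facet normal -0.530 0.392 -0.752
outer loop
vertex 0.066 3.703 1.447
vertex 0.084 2.963 1.049
vertex -0.432 3.328 1.603
endloop
endfacet
facet normal 0.042 0.336 0.941
outer loop
vertex 0.066 3.703 1.447
vertex -0.432 3.328 1.603
vertex 0.636 2.557 1.831
endloop
endfacet
facet normal -0.531 0.391 -0.752
outer loop
vertex -0.432 3.328 1.603
vertex 0.084 2.963 1.049
vertex -0.628 2.739 1.435
endloop
endfacet
facet normal -0.316 -0.161 0.935
outer loop
vertex -0.432 3.328 1.603
vertex -0.628 2.739 1.435
vertex 0.636 2.557 1.831
endloop
endfacet
facet normal -0.531 0.391 -0.752
outer loop
vertex -0.628 2.739 1.435
vertex 0.084 2.963 1.049
vertex -0.407 2.281 1.041
endloop
endfacet
facet normal -0.303 -0.701 0.645
outer loop
vertex -0.628 2.739 1.435
vertex -0.407 2.281 1.041
vertex 0.636 2.557 1.831
endloop
endfacet
facet normal -0.531 0.391 -0.752
outer loop
vertex -0.407 2.281 1.041
vertex 0.084 2.963 1.049
vertex 0.102 2.224 0.652
endloop
endfacet
facet normal 0.075 -0.968 0.240
outer loop
vertex -0.407 2.281 1.041
vertex 0.102 2.224 0.652
vertex 0.636 2.557 1.831
endloop
endfacet
facet normal -0.531 0.391 -0.752
outer loop
vertex 0.102 2.224 0.652
vertex 0.084 2.963 1.049
vertex 0.6 2.599 0.495
endloop
endfacet
facet normal 0.593 -0.804 -0.041
outer loop
vertex 0.102 2.224 0.652
vertex 0.6 2.599 0.495
vertex 0.636 2.557 1.831
endloop
endfacet

endsolid


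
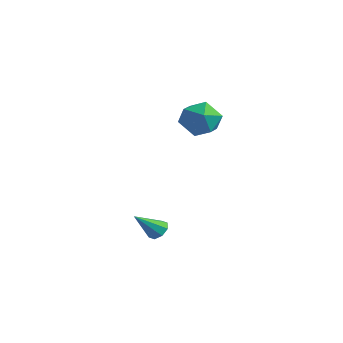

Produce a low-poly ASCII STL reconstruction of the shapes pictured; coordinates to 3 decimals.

solid 
facet normal 0.332 0.941 -0.066
outer loop
vertex -1.473 3.575 0.385
vertex -1.922 3.794 1.25
vertex -0.98 3.461 1.246
endloop
endfacet
facet normal 0.784 0.488 -0.384
outer loop
vertex -1.473 3.575 0.385
vertex -0.98 3.461 1.246
vertex -0.901 2.77 0.53
endloop
endfacet
facet normal 0.425 0.141 -0.894
outer loop
vertex -1.473 3.575 0.385
vertex -0.901 2.77 0.53
vertex -1.793 2.676 0.091
endloop
endfacet
facet normal -0.248 0.380 -0.891
outer loop
vertex -1.473 3.575 0.385
vertex -1.793 2.676 0.091
vertex -2.424 3.309 0.536
endloop
endfacet
facet normal -0.305 0.874 -0.379
outer loop
vertex -1.473 3.575 0.385
vertex -2.424 3.309 0.536
vertex -1.922 3.794 1.25
endloop
endfacet
facet normal 0.995 0.009 0.102
outer loop
vertex -0.901 2.77 0.53
vertex -0.98 3.461 1.246
vertex -0.996 2.491 1.484
endloop
endfacet
facet normal 0.265 0.741 0.617
outer loop
vertex -0.98 3.461 1.246
vertex -1.922 3.794 1.25
vertex -1.627 3.124 1.929
endloop
endfacet
facet normal -0.766 0.633 0.109
outer loop
vertex -1.922 3.794 1.25
vertex -2.424 3.309 0.536
vertex -2.519 3.03 1.49
endloop
endfacet
facet normal -0.674 -0.166 -0.720
outer loop
vertex -2.424 3.309 0.536
vertex -1.793 2.676 0.091
vertex -2.44 2.339 0.774
endloop
endfacet
facet normal 0.414 -0.551 -0.724
outer loop
vertex -1.793 2.676 0.091
vertex -0.901 2.77 0.53
vertex -1.498 2.006 0.77
endloop
endfacet
facet normal 0.248 -0.380 0.891
outer loop
vertex -1.947 2.225 1.635
vertex -0.996 2.491 1.484
vertex -1.627 3.124 1.929
endloop
endfacet
facet normal -0.425 -0.141 0.894
outer loop
vertex -1.947 2.225 1.635
vertex -1.627 3.124 1.929
vertex -2.519 3.03 1.49
endloop
endfacet
facet normal -0.784 -0.488 0.384
outer loop
vertex -1.947 2.225 1.635
vertex -2.519 3.03 1.49
vertex -2.44 2.339 0.774
endloop
endfacet
facet normal -0.332 -0.941 0.066
outer loop
vertex -1.947 2.225 1.635
vertex -2.44 2.339 0.774
vertex -1.498 2.006 0.77
endloop
endfacet
facet normal 0.305 -0.874 0.379
outer loop
vertex -1.947 2.225 1.635
vertex -1.498 2.006 0.77
vertex -0.996 2.491 1.484
endloop
endfacet
facet normal 0.674 0.166 0.720
outer loop
vertex -1.627 3.124 1.929
vertex -0.996 2.491 1.484
vertex -0.98 3.461 1.246
endloop
endfacet
facet normal -0.414 0.551 0.724
outer loop
vertex -2.519 3.03 1.49
vertex -1.627 3.124 1.929
vertex -1.922 3.794 1.25
endloop
endfacet
facet normal -0.995 -0.009 -0.102
outer loop
vertex -2.44 2.339 0.774
vertex -2.519 3.03 1.49
vertex -2.424 3.309 0.536
endloop
endfacet
facet normal -0.265 -0.741 -0.617
outer loop
vertex -1.498 2.006 0.77
vertex -2.44 2.339 0.774
vertex -1.793 2.676 0.091
endloop
endfacet
facet normal 0.766 -0.633 -0.109
outer loop
vertex -0.996 2.491 1.484
vertex -1.498 2.006 0.77
vertex -0.901 2.77 0.53
endloop
endfacet
facet normal 0.137 0.727 -0.673
outer loop
vertex 1.628 -2.106 -3.258
vertex 1.425 -1.768 -2.934
vertex 1.896 -1.942 -3.026
endloop
endfacet
facet normal 0.632 -0.749 -0.200
outer loop
vertex 1.628 -2.106 -3.258
vertex 1.896 -1.942 -3.026
vertex 1.235 -2.772 -2.006
endloop
endfacet
facet normal 0.137 0.727 -0.673
outer loop
vertex 1.896 -1.942 -3.026
vertex 1.425 -1.768 -2.934
vertex 1.888 -1.676 -2.74
endloop
endfacet
facet normal 0.893 -0.317 0.320
outer loop
vertex 1.896 -1.942 -3.026
vertex 1.888 -1.676 -2.74
vertex 1.235 -2.772 -2.006
endloop
endfacet
facet normal 0.138 0.727 -0.673
outer loop
vertex 1.888 -1.676 -2.74
vertex 1.425 -1.768 -2.934
vertex 1.609 -1.464 -2.568
endloop
endfacet
facet normal 0.604 0.162 0.780
outer loop
vertex 1.888 -1.676 -2.74
vertex 1.609 -1.464 -2.568
vertex 1.235 -2.772 -2.006
endloop
endfacet
facet normal 0.137 0.727 -0.673
outer loop
vertex 1.609 -1.464 -2.568
vertex 1.425 -1.768 -2.934
vertex 1.222 -1.43 -2.61
endloop
endfacet
facet normal -0.063 0.409 0.910
outer loop
vertex 1.609 -1.464 -2.568
vertex 1.222 -1.43 -2.61
vertex 1.235 -2.772 -2.006
endloop
endfacet
facet normal 0.137 0.727 -0.673
outer loop
vertex 1.222 -1.43 -2.61
vertex 1.425 -1.768 -2.934
vertex 0.954 -1.594 -2.842
endloop
endfacet
facet normal -0.720 0.279 0.635
outer loop
vertex 1.222 -1.43 -2.61
vertex 0.954 -1.594 -2.842
vertex 1.235 -2.772 -2.006
endloop
endfacet
facet normal 0.137 0.727 -0.673
outer loop
vertex 0.954 -1.594 -2.842
vertex 1.425 -1.768 -2.934
vertex 0.962 -1.86 -3.128
endloop
endfacet
facet normal -0.982 -0.153 0.115
outer loop
vertex 0.954 -1.594 -2.842
vertex 0.962 -1.86 -3.128
vertex 1.235 -2.772 -2.006
endloop
endfacet
facet normal 0.138 0.727 -0.673
outer loop
vertex 0.962 -1.86 -3.128
vertex 1.425 -1.768 -2.934
vertex 1.241 -2.072 -3.3
endloop
endfacet
facet normal -0.693 -0.632 -0.345
outer loop
vertex 0.962 -1.86 -3.128
vertex 1.241 -2.072 -3.3
vertex 1.235 -2.772 -2.006
endloop
endfacet
facet normal 0.137 0.727 -0.673
outer loop
vertex 1.241 -2.072 -3.3
vertex 1.425 -1.768 -2.934
vertex 1.628 -2.106 -3.258
endloop
endfacet
facet normal -0.026 -0.879 -0.476
outer loop
vertex 1.241 -2.072 -3.3
vertex 1.628 -2.106 -3.258
vertex 1.235 -2.772 -2.006
endloop
endfacet

endsolid


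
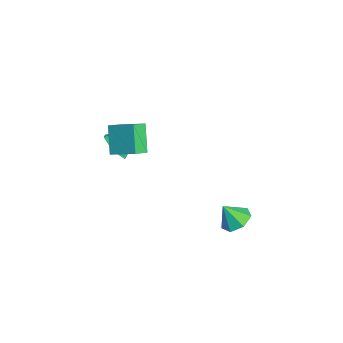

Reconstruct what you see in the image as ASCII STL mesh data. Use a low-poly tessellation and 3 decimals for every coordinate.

solid 
facet normal -0.444 0.701 -0.559
outer loop
vertex -1.003 -2.92 3.316
vertex 0.01 -1.687 4.058
vertex 0.322 -3.18 1.937
endloop
endfacet
facet normal -0.576 -0.701 -0.421
outer loop
vertex 0.85 -4.013 2.602
vertex -1.003 -2.92 3.316
vertex 0.322 -3.18 1.937
endloop
endfacet
facet normal -0.444 0.701 -0.558
outer loop
vertex 0.322 -3.18 1.937
vertex 0.01 -1.687 4.058
vertex 1.335 -1.946 2.679
endloop
endfacet
facet normal 0.687 -0.135 -0.714
outer loop
vertex 1.335 -1.946 2.679
vertex 0.85 -4.013 2.602
vertex 0.322 -3.18 1.937
endloop
endfacet
facet normal -0.687 0.135 0.714
outer loop
vertex -1.003 -2.92 3.316
vertex 0.538 -2.52 4.723
vertex 0.01 -1.687 4.058
endloop
endfacet
facet normal -0.576 -0.701 -0.422
outer loop
vertex -0.475 -3.754 3.981
vertex -1.003 -2.92 3.316
vertex 0.85 -4.013 2.602
endloop
endfacet
facet normal -0.687 0.135 0.714
outer loop
vertex -0.475 -3.754 3.981
vertex 0.538 -2.52 4.723
vertex -1.003 -2.92 3.316
endloop
endfacet
facet normal 0.575 0.701 0.421
outer loop
vertex 0.01 -1.687 4.058
vertex 0.538 -2.52 4.723
vertex 1.335 -1.946 2.679
endloop
endfacet
facet normal 0.687 -0.135 -0.714
outer loop
vertex 1.863 -2.78 3.344
vertex 0.85 -4.013 2.602
vertex 1.335 -1.946 2.679
endloop
endfacet
facet normal 0.576 0.701 0.421
outer loop
vertex 1.335 -1.946 2.679
vertex 0.538 -2.52 4.723
vertex 1.863 -2.78 3.344
endloop
endfacet
facet normal 0.444 -0.701 0.558
outer loop
vertex 1.863 -2.78 3.344
vertex -0.475 -3.754 3.981
vertex 0.85 -4.013 2.602
endloop
endfacet
facet normal 0.444 -0.700 0.559
outer loop
vertex 0.538 -2.52 4.723
vertex -0.475 -3.754 3.981
vertex 1.863 -2.78 3.344
endloop
endfacet
facet normal 0.102 -0.831 -0.547
outer loop
vertex -0.387 -2.838 0.557
vertex -1.318 -3.18 0.902
vertex -0.995 -2.603 0.087
endloop
endfacet
facet normal 0.536 0.789 -0.299
outer loop
vertex -0.387 -2.838 0.557
vertex -0.995 -2.603 0.087
vertex -1.522 -1.52 1.998
endloop
endfacet
facet normal 0.103 -0.831 -0.547
outer loop
vertex -0.995 -2.603 0.087
vertex -1.318 -3.18 0.902
vertex -1.792 -2.706 0.094
endloop
endfacet
facet normal -0.114 0.850 -0.514
outer loop
vertex -0.995 -2.603 0.087
vertex -1.792 -2.706 0.094
vertex -1.522 -1.52 1.998
endloop
endfacet
facet normal 0.101 -0.831 -0.547
outer loop
vertex -1.792 -2.706 0.094
vertex -1.318 -3.18 0.902
vertex -2.311 -3.086 0.575
endloop
endfacet
facet normal -0.725 0.626 -0.287
outer loop
vertex -1.792 -2.706 0.094
vertex -2.311 -3.086 0.575
vertex -1.522 -1.52 1.998
endloop
endfacet
facet normal 0.102 -0.830 -0.548
outer loop
vertex -2.311 -3.086 0.575
vertex -1.318 -3.18 0.902
vertex -2.249 -3.522 1.247
endloop
endfacet
facet normal -0.937 0.248 0.247
outer loop
vertex -2.311 -3.086 0.575
vertex -2.249 -3.522 1.247
vertex -1.522 -1.52 1.998
endloop
endfacet
facet normal 0.102 -0.830 -0.548
outer loop
vertex -2.249 -3.522 1.247
vertex -1.318 -3.18 0.902
vertex -1.641 -3.758 1.717
endloop
endfacet
facet normal -0.626 -0.064 0.777
outer loop
vertex -2.249 -3.522 1.247
vertex -1.641 -3.758 1.717
vertex -1.522 -1.52 1.998
endloop
endfacet
facet normal 0.102 -0.830 -0.548
outer loop
vertex -1.641 -3.758 1.717
vertex -1.318 -3.18 0.902
vertex -0.844 -3.655 1.71
endloop
endfacet
facet normal 0.025 -0.126 0.992
outer loop
vertex -1.641 -3.758 1.717
vertex -0.844 -3.655 1.71
vertex -1.522 -1.52 1.998
endloop
endfacet
facet normal 0.102 -0.830 -0.548
outer loop
vertex -0.844 -3.655 1.71
vertex -1.318 -3.18 0.902
vertex -0.325 -3.274 1.229
endloop
endfacet
facet normal 0.636 0.099 0.765
outer loop
vertex -0.844 -3.655 1.71
vertex -0.325 -3.274 1.229
vertex -1.522 -1.52 1.998
endloop
endfacet
facet normal 0.102 -0.830 -0.548
outer loop
vertex -0.325 -3.274 1.229
vertex -1.318 -3.18 0.902
vertex -0.387 -2.838 0.557
endloop
endfacet
facet normal 0.848 0.477 0.231
outer loop
vertex -0.325 -3.274 1.229
vertex -0.387 -2.838 0.557
vertex -1.522 -1.52 1.998
endloop
endfacet
facet normal 0.216 0.493 -0.843
outer loop
vertex 3.188 2.511 -4.639
vertex 2.352 3.129 -4.492
vertex 3.337 3.27 -4.157
endloop
endfacet
facet normal 0.699 -0.476 0.534
outer loop
vertex 3.188 2.511 -4.639
vertex 3.337 3.27 -4.157
vertex 2.028 2.391 -3.228
endloop
endfacet
facet normal 0.216 0.492 -0.843
outer loop
vertex 3.337 3.27 -4.157
vertex 2.352 3.129 -4.492
vertex 2.745 3.923 -3.928
endloop
endfacet
facet normal 0.500 0.155 0.852
outer loop
vertex 3.337 3.27 -4.157
vertex 2.745 3.923 -3.928
vertex 2.028 2.391 -3.228
endloop
endfacet
facet normal 0.217 0.492 -0.843
outer loop
vertex 2.745 3.923 -3.928
vertex 2.352 3.129 -4.492
vertex 1.857 3.978 -4.124
endloop
endfacet
facet normal -0.162 0.472 0.867
outer loop
vertex 2.745 3.923 -3.928
vertex 1.857 3.978 -4.124
vertex 2.028 2.391 -3.228
endloop
endfacet
facet normal 0.217 0.492 -0.843
outer loop
vertex 1.857 3.978 -4.124
vertex 2.352 3.129 -4.492
vertex 1.342 3.394 -4.597
endloop
endfacet
facet normal -0.789 0.236 0.568
outer loop
vertex 1.857 3.978 -4.124
vertex 1.342 3.394 -4.597
vertex 2.028 2.391 -3.228
endloop
endfacet
facet normal 0.217 0.492 -0.843
outer loop
vertex 1.342 3.394 -4.597
vertex 2.352 3.129 -4.492
vertex 1.588 2.611 -4.991
endloop
endfacet
facet normal -0.909 -0.376 0.180
outer loop
vertex 1.342 3.394 -4.597
vertex 1.588 2.611 -4.991
vertex 2.028 2.391 -3.228
endloop
endfacet
facet normal 0.217 0.492 -0.843
outer loop
vertex 1.588 2.611 -4.991
vertex 2.352 3.129 -4.492
vertex 2.409 2.217 -5.01
endloop
endfacet
facet normal -0.433 -0.902 -0.004
outer loop
vertex 1.588 2.611 -4.991
vertex 2.409 2.217 -5.01
vertex 2.028 2.391 -3.228
endloop
endfacet
facet normal 0.216 0.492 -0.843
outer loop
vertex 2.409 2.217 -5.01
vertex 2.352 3.129 -4.492
vertex 3.188 2.511 -4.639
endloop
endfacet
facet normal 0.284 -0.946 0.153
outer loop
vertex 2.409 2.217 -5.01
vertex 3.188 2.511 -4.639
vertex 2.028 2.391 -3.228
endloop
endfacet

endsolid


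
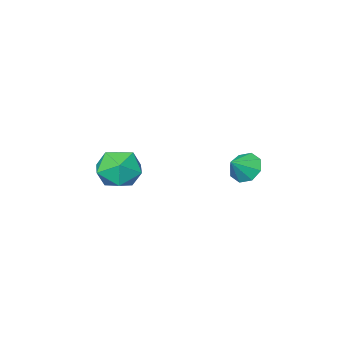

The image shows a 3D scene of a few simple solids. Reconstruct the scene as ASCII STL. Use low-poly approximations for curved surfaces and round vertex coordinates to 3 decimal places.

solid 
facet normal -0.790 -0.120 -0.601
outer loop
vertex -0.756 3.168 1.849
vertex -1.199 2.966 2.471
vertex -1.024 3.644 2.106
endloop
endfacet
facet normal 0.796 0.565 -0.216
outer loop
vertex -0.756 3.168 1.849
vertex -1.024 3.644 2.106
vertex -0.361 3.094 3.109
endloop
endfacet
facet normal -0.790 -0.120 -0.602
outer loop
vertex -1.024 3.644 2.106
vertex -1.199 2.966 2.471
vertex -1.395 3.724 2.577
endloop
endfacet
facet normal 0.436 0.879 0.194
outer loop
vertex -1.024 3.644 2.106
vertex -1.395 3.724 2.577
vertex -0.361 3.094 3.109
endloop
endfacet
facet normal -0.790 -0.120 -0.602
outer loop
vertex -1.395 3.724 2.577
vertex -1.199 2.966 2.471
vertex -1.651 3.359 2.986
endloop
endfacet
facet normal 0.082 0.718 0.692
outer loop
vertex -1.395 3.724 2.577
vertex -1.651 3.359 2.986
vertex -0.361 3.094 3.109
endloop
endfacet
facet normal -0.790 -0.121 -0.601
outer loop
vertex -1.651 3.359 2.986
vertex -1.199 2.966 2.471
vertex -1.642 2.764 3.094
endloop
endfacet
facet normal -0.057 0.177 0.982
outer loop
vertex -1.651 3.359 2.986
vertex -1.642 2.764 3.094
vertex -0.361 3.094 3.109
endloop
endfacet
facet normal -0.790 -0.121 -0.601
outer loop
vertex -1.642 2.764 3.094
vertex -1.199 2.966 2.471
vertex -1.373 2.288 2.836
endloop
endfacet
facet normal 0.100 -0.430 0.897
outer loop
vertex -1.642 2.764 3.094
vertex -1.373 2.288 2.836
vertex -0.361 3.094 3.109
endloop
endfacet
facet normal -0.789 -0.122 -0.602
outer loop
vertex -1.373 2.288 2.836
vertex -1.199 2.966 2.471
vertex -1.002 2.208 2.366
endloop
endfacet
facet normal 0.459 -0.742 0.489
outer loop
vertex -1.373 2.288 2.836
vertex -1.002 2.208 2.366
vertex -0.361 3.094 3.109
endloop
endfacet
facet normal -0.790 -0.122 -0.600
outer loop
vertex -1.002 2.208 2.366
vertex -1.199 2.966 2.471
vertex -0.747 2.573 1.956
endloop
endfacet
facet normal 0.814 -0.580 -0.010
outer loop
vertex -1.002 2.208 2.366
vertex -0.747 2.573 1.956
vertex -0.361 3.094 3.109
endloop
endfacet
facet normal -0.790 -0.120 -0.602
outer loop
vertex -0.747 2.573 1.956
vertex -1.199 2.966 2.471
vertex -0.756 3.168 1.849
endloop
endfacet
facet normal 0.953 -0.040 -0.301
outer loop
vertex -0.747 2.573 1.956
vertex -0.756 3.168 1.849
vertex -0.361 3.094 3.109
endloop
endfacet
facet normal -0.235 0.749 0.619
outer loop
vertex 3.466 2.503 3.412
vertex 3.392 1.808 4.225
vertex 4.33 2.281 4.008
endloop
endfacet
facet normal 0.188 0.978 0.092
outer loop
vertex 3.466 2.503 3.412
vertex 4.33 2.281 4.008
vertex 4.42 2.364 2.942
endloop
endfacet
facet normal -0.138 0.838 -0.528
outer loop
vertex 3.466 2.503 3.412
vertex 4.42 2.364 2.942
vertex 3.539 1.941 2.501
endloop
endfacet
facet normal -0.761 0.523 -0.384
outer loop
vertex 3.466 2.503 3.412
vertex 3.539 1.941 2.501
vertex 2.904 1.598 3.294
endloop
endfacet
facet normal -0.822 0.468 0.325
outer loop
vertex 3.466 2.503 3.412
vertex 2.904 1.598 3.294
vertex 3.392 1.808 4.225
endloop
endfacet
facet normal 0.793 0.599 0.114
outer loop
vertex 4.42 2.364 2.942
vertex 4.33 2.281 4.008
vertex 4.936 1.582 3.466
endloop
endfacet
facet normal 0.108 0.230 0.967
outer loop
vertex 4.33 2.281 4.008
vertex 3.392 1.808 4.225
vertex 4.301 1.239 4.259
endloop
endfacet
facet normal -0.841 -0.225 0.492
outer loop
vertex 3.392 1.808 4.225
vertex 2.904 1.598 3.294
vertex 3.42 0.816 3.818
endloop
endfacet
facet normal -0.743 -0.137 -0.655
outer loop
vertex 2.904 1.598 3.294
vertex 3.539 1.941 2.501
vertex 3.51 0.899 2.752
endloop
endfacet
facet normal 0.266 0.372 -0.889
outer loop
vertex 3.539 1.941 2.501
vertex 4.42 2.364 2.942
vertex 4.448 1.372 2.535
endloop
endfacet
facet normal 0.761 -0.523 0.384
outer loop
vertex 4.374 0.677 3.348
vertex 4.936 1.582 3.466
vertex 4.301 1.239 4.259
endloop
endfacet
facet normal 0.138 -0.838 0.528
outer loop
vertex 4.374 0.677 3.348
vertex 4.301 1.239 4.259
vertex 3.42 0.816 3.818
endloop
endfacet
facet normal -0.188 -0.978 -0.092
outer loop
vertex 4.374 0.677 3.348
vertex 3.42 0.816 3.818
vertex 3.51 0.899 2.752
endloop
endfacet
facet normal 0.235 -0.749 -0.619
outer loop
vertex 4.374 0.677 3.348
vertex 3.51 0.899 2.752
vertex 4.448 1.372 2.535
endloop
endfacet
facet normal 0.822 -0.468 -0.325
outer loop
vertex 4.374 0.677 3.348
vertex 4.448 1.372 2.535
vertex 4.936 1.582 3.466
endloop
endfacet
facet normal 0.743 0.137 0.655
outer loop
vertex 4.301 1.239 4.259
vertex 4.936 1.582 3.466
vertex 4.33 2.281 4.008
endloop
endfacet
facet normal -0.266 -0.372 0.889
outer loop
vertex 3.42 0.816 3.818
vertex 4.301 1.239 4.259
vertex 3.392 1.808 4.225
endloop
endfacet
facet normal -0.793 -0.599 -0.114
outer loop
vertex 3.51 0.899 2.752
vertex 3.42 0.816 3.818
vertex 2.904 1.598 3.294
endloop
endfacet
facet normal -0.108 -0.230 -0.967
outer loop
vertex 4.448 1.372 2.535
vertex 3.51 0.899 2.752
vertex 3.539 1.941 2.501
endloop
endfacet
facet normal 0.841 0.225 -0.492
outer loop
vertex 4.936 1.582 3.466
vertex 4.448 1.372 2.535
vertex 4.42 2.364 2.942
endloop
endfacet

endsolid


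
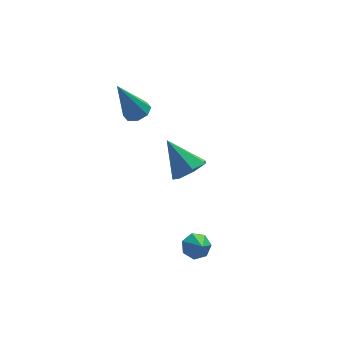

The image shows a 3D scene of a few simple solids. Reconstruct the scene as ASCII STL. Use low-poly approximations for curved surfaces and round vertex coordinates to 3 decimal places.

solid 
facet normal 0.407 0.009 -0.913
outer loop
vertex 0.488 3.688 1.403
vertex -0.027 3.31 1.17
vertex 0.091 3.977 1.229
endloop
endfacet
facet normal 0.370 0.796 0.478
outer loop
vertex 0.488 3.688 1.403
vertex 0.091 3.977 1.229
vertex -0.913 3.29 3.15
endloop
endfacet
facet normal 0.408 0.008 -0.913
outer loop
vertex 0.091 3.977 1.229
vertex -0.027 3.31 1.17
vertex -0.374 3.875 1.02
endloop
endfacet
facet normal -0.289 0.939 0.185
outer loop
vertex 0.091 3.977 1.229
vertex -0.374 3.875 1.02
vertex -0.913 3.29 3.15
endloop
endfacet
facet normal 0.409 0.009 -0.912
outer loop
vertex -0.374 3.875 1.02
vertex -0.027 3.31 1.17
vertex -0.636 3.442 0.898
endloop
endfacet
facet normal -0.845 0.530 -0.068
outer loop
vertex -0.374 3.875 1.02
vertex -0.636 3.442 0.898
vertex -0.913 3.29 3.15
endloop
endfacet
facet normal 0.409 0.008 -0.912
outer loop
vertex -0.636 3.442 0.898
vertex -0.027 3.31 1.17
vertex -0.541 2.931 0.936
endloop
endfacet
facet normal -0.973 -0.191 -0.133
outer loop
vertex -0.636 3.442 0.898
vertex -0.541 2.931 0.936
vertex -0.913 3.29 3.15
endloop
endfacet
facet normal 0.408 0.010 -0.913
outer loop
vertex -0.541 2.931 0.936
vertex -0.027 3.31 1.17
vertex -0.145 2.643 1.11
endloop
endfacet
facet normal -0.596 -0.802 0.030
outer loop
vertex -0.541 2.931 0.936
vertex -0.145 2.643 1.11
vertex -0.913 3.29 3.15
endloop
endfacet
facet normal 0.410 0.010 -0.912
outer loop
vertex -0.145 2.643 1.11
vertex -0.027 3.31 1.17
vertex 0.32 2.745 1.32
endloop
endfacet
facet normal 0.061 -0.945 0.323
outer loop
vertex -0.145 2.643 1.11
vertex 0.32 2.745 1.32
vertex -0.913 3.29 3.15
endloop
endfacet
facet normal 0.408 0.008 -0.913
outer loop
vertex 0.32 2.745 1.32
vertex -0.027 3.31 1.17
vertex 0.582 3.177 1.441
endloop
endfacet
facet normal 0.618 -0.536 0.576
outer loop
vertex 0.32 2.745 1.32
vertex 0.582 3.177 1.441
vertex -0.913 3.29 3.15
endloop
endfacet
facet normal 0.408 0.007 -0.913
outer loop
vertex 0.582 3.177 1.441
vertex -0.027 3.31 1.17
vertex 0.488 3.688 1.403
endloop
endfacet
facet normal 0.746 0.185 0.640
outer loop
vertex 0.582 3.177 1.441
vertex 0.488 3.688 1.403
vertex -0.913 3.29 3.15
endloop
endfacet
facet normal -0.059 0.734 -0.676
outer loop
vertex 1.953 -2.227 -3.787
vertex 1.278 -2.209 -3.709
vertex 1.753 -1.86 -3.371
endloop
endfacet
facet normal 0.852 -0.116 0.511
outer loop
vertex 1.953 -2.227 -3.787
vertex 1.753 -1.86 -3.371
vertex 1.342 -3.031 -2.951
endloop
endfacet
facet normal -0.057 0.734 -0.677
outer loop
vertex 1.753 -1.86 -3.371
vertex 1.278 -2.209 -3.709
vertex 1.195 -1.755 -3.21
endloop
endfacet
facet normal 0.309 0.223 0.925
outer loop
vertex 1.753 -1.86 -3.371
vertex 1.195 -1.755 -3.21
vertex 1.342 -3.031 -2.951
endloop
endfacet
facet normal -0.057 0.734 -0.677
outer loop
vertex 1.195 -1.755 -3.21
vertex 1.278 -2.209 -3.709
vertex 0.699 -1.992 -3.425
endloop
endfacet
facet normal -0.445 0.129 0.886
outer loop
vertex 1.195 -1.755 -3.21
vertex 0.699 -1.992 -3.425
vertex 1.342 -3.031 -2.951
endloop
endfacet
facet normal -0.057 0.733 -0.677
outer loop
vertex 0.699 -1.992 -3.425
vertex 1.278 -2.209 -3.709
vertex 0.639 -2.393 -3.854
endloop
endfacet
facet normal -0.844 -0.328 0.425
outer loop
vertex 0.699 -1.992 -3.425
vertex 0.639 -2.393 -3.854
vertex 1.342 -3.031 -2.951
endloop
endfacet
facet normal -0.058 0.734 -0.677
outer loop
vertex 0.639 -2.393 -3.854
vertex 1.278 -2.209 -3.709
vertex 1.06 -2.655 -4.174
endloop
endfacet
facet normal -0.585 -0.803 -0.112
outer loop
vertex 0.639 -2.393 -3.854
vertex 1.06 -2.655 -4.174
vertex 1.342 -3.031 -2.951
endloop
endfacet
facet normal -0.057 0.734 -0.677
outer loop
vertex 1.06 -2.655 -4.174
vertex 1.278 -2.209 -3.709
vertex 1.645 -2.582 -4.144
endloop
endfacet
facet normal 0.133 -0.938 -0.319
outer loop
vertex 1.06 -2.655 -4.174
vertex 1.645 -2.582 -4.144
vertex 1.342 -3.031 -2.951
endloop
endfacet
facet normal -0.059 0.733 -0.678
outer loop
vertex 1.645 -2.582 -4.144
vertex 1.278 -2.209 -3.709
vertex 1.953 -2.227 -3.787
endloop
endfacet
facet normal 0.775 -0.631 -0.041
outer loop
vertex 1.645 -2.582 -4.144
vertex 1.953 -2.227 -3.787
vertex 1.342 -3.031 -2.951
endloop
endfacet
facet normal 0.413 -0.567 -0.713
outer loop
vertex 3.006 2.828 -2.627
vertex 2.182 2.428 -2.786
vertex 2.543 3.188 -3.181
endloop
endfacet
facet normal 0.487 0.860 0.152
outer loop
vertex 3.006 2.828 -2.627
vertex 2.543 3.188 -3.181
vertex 1.378 3.532 -1.394
endloop
endfacet
facet normal 0.412 -0.567 -0.714
outer loop
vertex 2.543 3.188 -3.181
vertex 2.182 2.428 -2.786
vertex 1.807 2.976 -3.437
endloop
endfacet
facet normal -0.170 0.941 -0.292
outer loop
vertex 2.543 3.188 -3.181
vertex 1.807 2.976 -3.437
vertex 1.378 3.532 -1.394
endloop
endfacet
facet normal 0.412 -0.566 -0.714
outer loop
vertex 1.807 2.976 -3.437
vertex 2.182 2.428 -2.786
vertex 1.354 2.351 -3.203
endloop
endfacet
facet normal -0.822 0.482 -0.304
outer loop
vertex 1.807 2.976 -3.437
vertex 1.354 2.351 -3.203
vertex 1.378 3.532 -1.394
endloop
endfacet
facet normal 0.412 -0.566 -0.714
outer loop
vertex 1.354 2.351 -3.203
vertex 2.182 2.428 -2.786
vertex 1.524 1.783 -2.654
endloop
endfacet
facet normal -0.977 -0.172 0.125
outer loop
vertex 1.354 2.351 -3.203
vertex 1.524 1.783 -2.654
vertex 1.378 3.532 -1.394
endloop
endfacet
facet normal 0.412 -0.566 -0.714
outer loop
vertex 1.524 1.783 -2.654
vertex 2.182 2.428 -2.786
vertex 2.189 1.701 -2.205
endloop
endfacet
facet normal -0.519 -0.528 0.672
outer loop
vertex 1.524 1.783 -2.654
vertex 2.189 1.701 -2.205
vertex 1.378 3.532 -1.394
endloop
endfacet
facet normal 0.412 -0.566 -0.714
outer loop
vertex 2.189 1.701 -2.205
vertex 2.182 2.428 -2.786
vertex 2.849 2.166 -2.193
endloop
endfacet
facet normal 0.207 -0.318 0.925
outer loop
vertex 2.189 1.701 -2.205
vertex 2.849 2.166 -2.193
vertex 1.378 3.532 -1.394
endloop
endfacet
facet normal 0.412 -0.566 -0.714
outer loop
vertex 2.849 2.166 -2.193
vertex 2.182 2.428 -2.786
vertex 3.006 2.828 -2.627
endloop
endfacet
facet normal 0.655 0.300 0.694
outer loop
vertex 2.849 2.166 -2.193
vertex 3.006 2.828 -2.627
vertex 1.378 3.532 -1.394
endloop
endfacet

endsolid


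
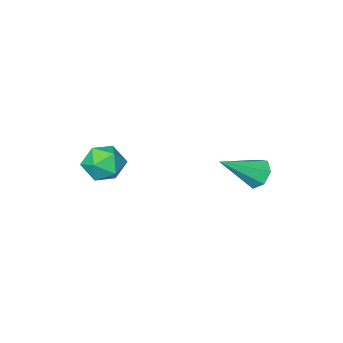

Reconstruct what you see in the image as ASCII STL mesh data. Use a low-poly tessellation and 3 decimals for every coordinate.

solid 
facet normal -0.808 0.182 -0.560
outer loop
vertex -0.277 -1.0 -1.669
vertex -0.581 -1.184 -1.29
vertex -0.418 -0.697 -1.367
endloop
endfacet
facet normal 0.731 0.621 -0.282
outer loop
vertex -0.277 -1.0 -1.669
vertex -0.418 -0.697 -1.367
vertex 0.541 -1.436 -0.51
endloop
endfacet
facet normal -0.807 0.181 -0.562
outer loop
vertex -0.418 -0.697 -1.367
vertex -0.581 -1.184 -1.29
vertex -0.683 -0.76 -1.007
endloop
endfacet
facet normal 0.320 0.865 0.387
outer loop
vertex -0.418 -0.697 -1.367
vertex -0.683 -0.76 -1.007
vertex 0.541 -1.436 -0.51
endloop
endfacet
facet normal -0.807 0.181 -0.562
outer loop
vertex -0.683 -0.76 -1.007
vertex -0.581 -1.184 -1.29
vertex -0.871 -1.143 -0.86
endloop
endfacet
facet normal -0.137 0.413 0.900
outer loop
vertex -0.683 -0.76 -1.007
vertex -0.871 -1.143 -0.86
vertex 0.541 -1.436 -0.51
endloop
endfacet
facet normal -0.807 0.182 -0.562
outer loop
vertex -0.871 -1.143 -0.86
vertex -0.581 -1.184 -1.29
vertex -0.841 -1.557 -1.037
endloop
endfacet
facet normal -0.297 -0.393 0.870
outer loop
vertex -0.871 -1.143 -0.86
vertex -0.841 -1.557 -1.037
vertex 0.541 -1.436 -0.51
endloop
endfacet
facet normal -0.807 0.181 -0.563
outer loop
vertex -0.841 -1.557 -1.037
vertex -0.581 -1.184 -1.29
vertex -0.615 -1.691 -1.404
endloop
endfacet
facet normal -0.040 -0.946 0.321
outer loop
vertex -0.841 -1.557 -1.037
vertex -0.615 -1.691 -1.404
vertex 0.541 -1.436 -0.51
endloop
endfacet
facet normal -0.808 0.180 -0.561
outer loop
vertex -0.615 -1.691 -1.404
vertex -0.581 -1.184 -1.29
vertex -0.364 -1.443 -1.686
endloop
endfacet
facet normal 0.443 -0.831 -0.336
outer loop
vertex -0.615 -1.691 -1.404
vertex -0.364 -1.443 -1.686
vertex 0.541 -1.436 -0.51
endloop
endfacet
facet normal -0.808 0.180 -0.561
outer loop
vertex -0.364 -1.443 -1.686
vertex -0.581 -1.184 -1.29
vertex -0.277 -1.0 -1.669
endloop
endfacet
facet normal 0.786 -0.131 -0.604
outer loop
vertex -0.364 -1.443 -1.686
vertex -0.277 -1.0 -1.669
vertex 0.541 -1.436 -0.51
endloop
endfacet
facet normal -0.733 0.286 0.618
outer loop
vertex 2.533 -2.857 -0.523
vertex 2.641 -3.393 -0.147
vertex 2.966 -2.83 -0.022
endloop
endfacet
facet normal -0.418 0.852 0.315
outer loop
vertex 2.533 -2.857 -0.523
vertex 2.966 -2.83 -0.022
vertex 3.111 -2.544 -0.602
endloop
endfacet
facet normal -0.479 0.785 -0.393
outer loop
vertex 2.533 -2.857 -0.523
vertex 3.111 -2.544 -0.602
vertex 2.875 -2.93 -1.085
endloop
endfacet
facet normal -0.830 0.177 -0.528
outer loop
vertex 2.533 -2.857 -0.523
vertex 2.875 -2.93 -1.085
vertex 2.584 -3.455 -0.804
endloop
endfacet
facet normal -0.987 -0.130 0.098
outer loop
vertex 2.533 -2.857 -0.523
vertex 2.584 -3.455 -0.804
vertex 2.641 -3.393 -0.147
endloop
endfacet
facet normal 0.275 0.833 0.480
outer loop
vertex 3.111 -2.544 -0.602
vertex 2.966 -2.83 -0.022
vertex 3.576 -2.885 -0.276
endloop
endfacet
facet normal -0.231 -0.082 0.970
outer loop
vertex 2.966 -2.83 -0.022
vertex 2.641 -3.393 -0.147
vertex 3.285 -3.41 0.005
endloop
endfacet
facet normal -0.643 -0.755 0.127
outer loop
vertex 2.641 -3.393 -0.147
vertex 2.584 -3.455 -0.804
vertex 3.049 -3.796 -0.478
endloop
endfacet
facet normal -0.391 -0.256 -0.884
outer loop
vertex 2.584 -3.455 -0.804
vertex 2.875 -2.93 -1.085
vertex 3.194 -3.51 -1.058
endloop
endfacet
facet normal 0.176 0.725 -0.666
outer loop
vertex 2.875 -2.93 -1.085
vertex 3.111 -2.544 -0.602
vertex 3.519 -2.947 -0.933
endloop
endfacet
facet normal 0.830 -0.177 0.528
outer loop
vertex 3.627 -3.483 -0.557
vertex 3.576 -2.885 -0.276
vertex 3.285 -3.41 0.005
endloop
endfacet
facet normal 0.479 -0.785 0.393
outer loop
vertex 3.627 -3.483 -0.557
vertex 3.285 -3.41 0.005
vertex 3.049 -3.796 -0.478
endloop
endfacet
facet normal 0.418 -0.852 -0.315
outer loop
vertex 3.627 -3.483 -0.557
vertex 3.049 -3.796 -0.478
vertex 3.194 -3.51 -1.058
endloop
endfacet
facet normal 0.733 -0.286 -0.618
outer loop
vertex 3.627 -3.483 -0.557
vertex 3.194 -3.51 -1.058
vertex 3.519 -2.947 -0.933
endloop
endfacet
facet normal 0.987 0.130 -0.098
outer loop
vertex 3.627 -3.483 -0.557
vertex 3.519 -2.947 -0.933
vertex 3.576 -2.885 -0.276
endloop
endfacet
facet normal 0.391 0.256 0.884
outer loop
vertex 3.285 -3.41 0.005
vertex 3.576 -2.885 -0.276
vertex 2.966 -2.83 -0.022
endloop
endfacet
facet normal -0.176 -0.725 0.666
outer loop
vertex 3.049 -3.796 -0.478
vertex 3.285 -3.41 0.005
vertex 2.641 -3.393 -0.147
endloop
endfacet
facet normal -0.275 -0.833 -0.480
outer loop
vertex 3.194 -3.51 -1.058
vertex 3.049 -3.796 -0.478
vertex 2.584 -3.455 -0.804
endloop
endfacet
facet normal 0.231 0.082 -0.970
outer loop
vertex 3.519 -2.947 -0.933
vertex 3.194 -3.51 -1.058
vertex 2.875 -2.93 -1.085
endloop
endfacet
facet normal 0.643 0.755 -0.127
outer loop
vertex 3.576 -2.885 -0.276
vertex 3.519 -2.947 -0.933
vertex 3.111 -2.544 -0.602
endloop
endfacet

endsolid


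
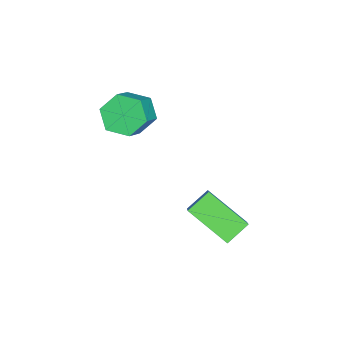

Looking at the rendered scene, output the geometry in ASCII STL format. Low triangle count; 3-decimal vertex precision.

solid 
facet normal -0.658 0.541 0.524
outer loop
vertex 2.807 -0.051 0.429
vertex 3.647 0.19 1.236
vertex 3.274 1.411 -0.493
endloop
endfacet
facet normal -0.705 -0.203 -0.679
outer loop
vertex 3.933 0.87 -1.016
vertex 2.807 -0.051 0.429
vertex 3.274 1.411 -0.493
endloop
endfacet
facet normal -0.659 0.540 0.524
outer loop
vertex 3.274 1.411 -0.493
vertex 3.647 0.19 1.236
vertex 4.114 1.652 0.315
endloop
endfacet
facet normal 0.261 0.816 -0.515
outer loop
vertex 4.114 1.652 0.315
vertex 3.933 0.87 -1.016
vertex 3.274 1.411 -0.493
endloop
endfacet
facet normal -0.261 -0.816 0.515
outer loop
vertex 2.807 -0.051 0.429
vertex 4.306 -0.351 0.713
vertex 3.647 0.19 1.236
endloop
endfacet
facet normal -0.706 -0.202 -0.679
outer loop
vertex 3.466 -0.592 -0.095
vertex 2.807 -0.051 0.429
vertex 3.933 0.87 -1.016
endloop
endfacet
facet normal -0.261 -0.817 0.515
outer loop
vertex 3.466 -0.592 -0.095
vertex 4.306 -0.351 0.713
vertex 2.807 -0.051 0.429
endloop
endfacet
facet normal 0.705 0.203 0.679
outer loop
vertex 3.647 0.19 1.236
vertex 4.306 -0.351 0.713
vertex 4.114 1.652 0.315
endloop
endfacet
facet normal 0.261 0.816 -0.515
outer loop
vertex 4.773 1.111 -0.209
vertex 3.933 0.87 -1.016
vertex 4.114 1.652 0.315
endloop
endfacet
facet normal 0.706 0.203 0.679
outer loop
vertex 4.114 1.652 0.315
vertex 4.306 -0.351 0.713
vertex 4.773 1.111 -0.209
endloop
endfacet
facet normal 0.658 -0.540 -0.524
outer loop
vertex 4.773 1.111 -0.209
vertex 3.466 -0.592 -0.095
vertex 3.933 0.87 -1.016
endloop
endfacet
facet normal 0.659 -0.541 -0.523
outer loop
vertex 4.306 -0.351 0.713
vertex 3.466 -0.592 -0.095
vertex 4.773 1.111 -0.209
endloop
endfacet
facet normal -0.798 0.059 -0.600
outer loop
vertex 1.899 -2.656 2.06
vertex 1.417 -3.005 2.667
vertex 1.508 -2.16 2.629
endloop
endfacet
facet normal 0.389 0.810 -0.439
outer loop
vertex 1.899 -2.656 2.06
vertex 1.508 -2.16 2.629
vertex 2.865 -2.727 2.785
endloop
endfacet
facet normal 0.389 0.810 -0.439
outer loop
vertex 2.865 -2.727 2.785
vertex 1.508 -2.16 2.629
vertex 2.474 -2.231 3.354
endloop
endfacet
facet normal 0.798 -0.058 0.599
outer loop
vertex 2.865 -2.727 2.785
vertex 2.474 -2.231 3.354
vertex 2.383 -3.075 3.393
endloop
endfacet
facet normal -0.798 0.059 -0.600
outer loop
vertex 1.508 -2.16 2.629
vertex 1.417 -3.005 2.667
vertex 1.026 -2.509 3.236
endloop
endfacet
facet normal -0.204 0.910 0.361
outer loop
vertex 1.508 -2.16 2.629
vertex 1.026 -2.509 3.236
vertex 2.474 -2.231 3.354
endloop
endfacet
facet normal -0.204 0.910 0.361
outer loop
vertex 2.474 -2.231 3.354
vertex 1.026 -2.509 3.236
vertex 1.992 -2.58 3.962
endloop
endfacet
facet normal 0.798 -0.058 0.599
outer loop
vertex 2.474 -2.231 3.354
vertex 1.992 -2.58 3.962
vertex 2.383 -3.075 3.393
endloop
endfacet
facet normal -0.798 0.058 -0.599
outer loop
vertex 1.026 -2.509 3.236
vertex 1.417 -3.005 2.667
vertex 0.935 -3.353 3.275
endloop
endfacet
facet normal -0.593 0.101 0.799
outer loop
vertex 1.026 -2.509 3.236
vertex 0.935 -3.353 3.275
vertex 1.992 -2.58 3.962
endloop
endfacet
facet normal -0.593 0.100 0.799
outer loop
vertex 1.992 -2.58 3.962
vertex 0.935 -3.353 3.275
vertex 1.901 -3.424 4.0
endloop
endfacet
facet normal 0.798 -0.059 0.600
outer loop
vertex 1.992 -2.58 3.962
vertex 1.901 -3.424 4.0
vertex 2.383 -3.075 3.393
endloop
endfacet
facet normal -0.798 0.058 -0.599
outer loop
vertex 0.935 -3.353 3.275
vertex 1.417 -3.005 2.667
vertex 1.326 -3.849 2.706
endloop
endfacet
facet normal -0.389 -0.810 0.439
outer loop
vertex 0.935 -3.353 3.275
vertex 1.326 -3.849 2.706
vertex 1.901 -3.424 4.0
endloop
endfacet
facet normal -0.389 -0.810 0.439
outer loop
vertex 1.901 -3.424 4.0
vertex 1.326 -3.849 2.706
vertex 2.292 -3.92 3.431
endloop
endfacet
facet normal 0.798 -0.059 0.600
outer loop
vertex 1.901 -3.424 4.0
vertex 2.292 -3.92 3.431
vertex 2.383 -3.075 3.393
endloop
endfacet
facet normal -0.798 0.058 -0.599
outer loop
vertex 1.326 -3.849 2.706
vertex 1.417 -3.005 2.667
vertex 1.808 -3.5 2.098
endloop
endfacet
facet normal 0.204 -0.910 -0.361
outer loop
vertex 1.326 -3.849 2.706
vertex 1.808 -3.5 2.098
vertex 2.292 -3.92 3.431
endloop
endfacet
facet normal 0.204 -0.910 -0.361
outer loop
vertex 2.292 -3.92 3.431
vertex 1.808 -3.5 2.098
vertex 2.774 -3.571 2.824
endloop
endfacet
facet normal 0.798 -0.059 0.600
outer loop
vertex 2.292 -3.92 3.431
vertex 2.774 -3.571 2.824
vertex 2.383 -3.075 3.393
endloop
endfacet
facet normal -0.798 0.059 -0.600
outer loop
vertex 1.808 -3.5 2.098
vertex 1.417 -3.005 2.667
vertex 1.899 -2.656 2.06
endloop
endfacet
facet normal 0.593 -0.100 -0.799
outer loop
vertex 1.808 -3.5 2.098
vertex 1.899 -2.656 2.06
vertex 2.774 -3.571 2.824
endloop
endfacet
facet normal 0.592 -0.101 -0.799
outer loop
vertex 2.774 -3.571 2.824
vertex 1.899 -2.656 2.06
vertex 2.865 -2.727 2.785
endloop
endfacet
facet normal 0.798 -0.058 0.599
outer loop
vertex 2.774 -3.571 2.824
vertex 2.865 -2.727 2.785
vertex 2.383 -3.075 3.393
endloop
endfacet

endsolid


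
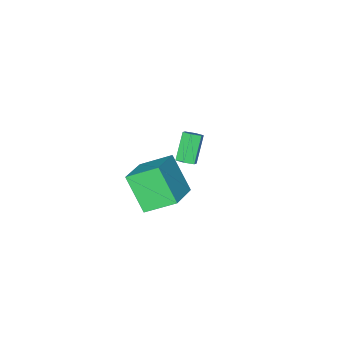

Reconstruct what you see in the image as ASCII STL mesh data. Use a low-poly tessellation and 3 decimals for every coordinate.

solid 
facet normal 0.543 0.406 -0.735
outer loop
vertex -2.403 -1.235 -1.542
vertex -2.721 -1.485 -1.915
vertex -2.852 -0.982 -1.734
endloop
endfacet
facet normal 0.196 0.789 0.582
outer loop
vertex -2.403 -1.235 -1.542
vertex -2.852 -0.982 -1.734
vertex -3.302 -1.906 -0.331
endloop
endfacet
facet normal 0.195 0.789 0.582
outer loop
vertex -3.302 -1.906 -0.331
vertex -2.852 -0.982 -1.734
vertex -3.751 -1.653 -0.524
endloop
endfacet
facet normal -0.545 -0.408 0.733
outer loop
vertex -3.302 -1.906 -0.331
vertex -3.751 -1.653 -0.524
vertex -3.619 -2.155 -0.705
endloop
endfacet
facet normal 0.545 0.406 -0.733
outer loop
vertex -2.852 -0.982 -1.734
vertex -2.721 -1.485 -1.915
vertex -3.169 -1.232 -2.108
endloop
endfacet
facet normal -0.609 0.793 -0.013
outer loop
vertex -2.852 -0.982 -1.734
vertex -3.169 -1.232 -2.108
vertex -3.751 -1.653 -0.524
endloop
endfacet
facet normal -0.608 0.794 -0.013
outer loop
vertex -3.751 -1.653 -0.524
vertex -3.169 -1.232 -2.108
vertex -4.068 -1.902 -0.898
endloop
endfacet
facet normal -0.545 -0.408 0.733
outer loop
vertex -3.751 -1.653 -0.524
vertex -4.068 -1.902 -0.898
vertex -3.619 -2.155 -0.705
endloop
endfacet
facet normal 0.545 0.407 -0.733
outer loop
vertex -3.169 -1.232 -2.108
vertex -2.721 -1.485 -1.915
vertex -3.038 -1.734 -2.289
endloop
endfacet
facet normal -0.804 0.005 -0.595
outer loop
vertex -3.169 -1.232 -2.108
vertex -3.038 -1.734 -2.289
vertex -4.068 -1.902 -0.898
endloop
endfacet
facet normal -0.804 0.004 -0.595
outer loop
vertex -4.068 -1.902 -0.898
vertex -3.038 -1.734 -2.289
vertex -3.937 -2.405 -1.078
endloop
endfacet
facet normal -0.544 -0.405 0.735
outer loop
vertex -4.068 -1.902 -0.898
vertex -3.937 -2.405 -1.078
vertex -3.619 -2.155 -0.705
endloop
endfacet
facet normal 0.545 0.408 -0.733
outer loop
vertex -3.038 -1.734 -2.289
vertex -2.721 -1.485 -1.915
vertex -2.589 -1.987 -2.096
endloop
endfacet
facet normal -0.195 -0.790 -0.582
outer loop
vertex -3.038 -1.734 -2.289
vertex -2.589 -1.987 -2.096
vertex -3.937 -2.405 -1.078
endloop
endfacet
facet normal -0.195 -0.789 -0.583
outer loop
vertex -3.937 -2.405 -1.078
vertex -2.589 -1.987 -2.096
vertex -3.488 -2.658 -0.886
endloop
endfacet
facet normal -0.543 -0.406 0.735
outer loop
vertex -3.937 -2.405 -1.078
vertex -3.488 -2.658 -0.886
vertex -3.619 -2.155 -0.705
endloop
endfacet
facet normal 0.545 0.408 -0.733
outer loop
vertex -2.589 -1.987 -2.096
vertex -2.721 -1.485 -1.915
vertex -2.272 -1.738 -1.722
endloop
endfacet
facet normal 0.609 -0.793 0.012
outer loop
vertex -2.589 -1.987 -2.096
vertex -2.272 -1.738 -1.722
vertex -3.488 -2.658 -0.886
endloop
endfacet
facet normal 0.609 -0.793 0.014
outer loop
vertex -3.488 -2.658 -0.886
vertex -2.272 -1.738 -1.722
vertex -3.171 -2.408 -0.512
endloop
endfacet
facet normal -0.545 -0.406 0.733
outer loop
vertex -3.488 -2.658 -0.886
vertex -3.171 -2.408 -0.512
vertex -3.619 -2.155 -0.705
endloop
endfacet
facet normal 0.544 0.405 -0.735
outer loop
vertex -2.272 -1.738 -1.722
vertex -2.721 -1.485 -1.915
vertex -2.403 -1.235 -1.542
endloop
endfacet
facet normal 0.804 -0.004 0.595
outer loop
vertex -2.272 -1.738 -1.722
vertex -2.403 -1.235 -1.542
vertex -3.171 -2.408 -0.512
endloop
endfacet
facet normal 0.804 -0.004 0.594
outer loop
vertex -3.171 -2.408 -0.512
vertex -2.403 -1.235 -1.542
vertex -3.302 -1.906 -0.331
endloop
endfacet
facet normal -0.545 -0.407 0.733
outer loop
vertex -3.171 -2.408 -0.512
vertex -3.302 -1.906 -0.331
vertex -3.619 -2.155 -0.705
endloop
endfacet
facet normal -0.759 -0.504 -0.411
outer loop
vertex 2.083 1.688 3.843
vertex 0.965 2.648 4.73
vertex 2.021 3.02 2.325
endloop
endfacet
facet normal 0.650 -0.558 -0.516
outer loop
vertex 3.395 3.932 3.07
vertex 2.083 1.688 3.843
vertex 2.021 3.02 2.325
endloop
endfacet
facet normal -0.759 -0.504 -0.411
outer loop
vertex 2.021 3.02 2.325
vertex 0.965 2.648 4.73
vertex 0.903 3.98 3.213
endloop
endfacet
facet normal -0.030 0.659 -0.751
outer loop
vertex 0.903 3.98 3.213
vertex 3.395 3.932 3.07
vertex 2.021 3.02 2.325
endloop
endfacet
facet normal 0.030 -0.659 0.751
outer loop
vertex 2.083 1.688 3.843
vertex 2.339 3.56 5.475
vertex 0.965 2.648 4.73
endloop
endfacet
facet normal 0.650 -0.558 -0.516
outer loop
vertex 3.457 2.6 4.587
vertex 2.083 1.688 3.843
vertex 3.395 3.932 3.07
endloop
endfacet
facet normal 0.031 -0.659 0.751
outer loop
vertex 3.457 2.6 4.587
vertex 2.339 3.56 5.475
vertex 2.083 1.688 3.843
endloop
endfacet
facet normal -0.650 0.558 0.516
outer loop
vertex 0.965 2.648 4.73
vertex 2.339 3.56 5.475
vertex 0.903 3.98 3.213
endloop
endfacet
facet normal -0.030 0.659 -0.752
outer loop
vertex 2.277 4.892 3.957
vertex 3.395 3.932 3.07
vertex 0.903 3.98 3.213
endloop
endfacet
facet normal -0.650 0.558 0.516
outer loop
vertex 0.903 3.98 3.213
vertex 2.339 3.56 5.475
vertex 2.277 4.892 3.957
endloop
endfacet
facet normal 0.759 0.504 0.412
outer loop
vertex 2.277 4.892 3.957
vertex 3.457 2.6 4.587
vertex 3.395 3.932 3.07
endloop
endfacet
facet normal 0.759 0.504 0.411
outer loop
vertex 2.339 3.56 5.475
vertex 3.457 2.6 4.587
vertex 2.277 4.892 3.957
endloop
endfacet

endsolid
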